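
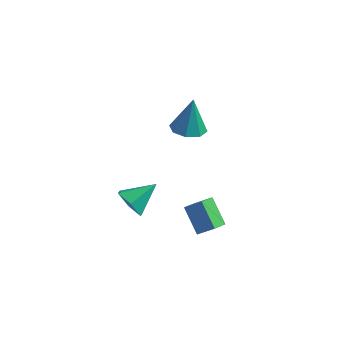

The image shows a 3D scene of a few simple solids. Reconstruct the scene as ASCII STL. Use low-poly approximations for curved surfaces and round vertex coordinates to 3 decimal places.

solid 
facet normal -0.744 -0.031 -0.668
outer loop
vertex 0.698 -0.009 -2.397
vertex 1.03 0.818 -2.805
vertex 1.718 -0.957 -3.49
endloop
endfacet
facet normal -0.339 -0.844 0.416
outer loop
vertex 2.67 -0.918 -2.635
vertex 0.698 -0.009 -2.397
vertex 1.718 -0.957 -3.49
endloop
endfacet
facet normal -0.744 -0.031 -0.668
outer loop
vertex 1.718 -0.957 -3.49
vertex 1.03 0.818 -2.805
vertex 2.05 -0.13 -3.898
endloop
endfacet
facet normal 0.576 -0.536 -0.617
outer loop
vertex 2.05 -0.13 -3.898
vertex 2.67 -0.918 -2.635
vertex 1.718 -0.957 -3.49
endloop
endfacet
facet normal -0.576 0.536 0.617
outer loop
vertex 0.698 -0.009 -2.397
vertex 1.982 0.857 -1.95
vertex 1.03 0.818 -2.805
endloop
endfacet
facet normal -0.339 -0.844 0.416
outer loop
vertex 1.65 0.03 -1.542
vertex 0.698 -0.009 -2.397
vertex 2.67 -0.918 -2.635
endloop
endfacet
facet normal -0.576 0.536 0.617
outer loop
vertex 1.65 0.03 -1.542
vertex 1.982 0.857 -1.95
vertex 0.698 -0.009 -2.397
endloop
endfacet
facet normal 0.339 0.844 -0.416
outer loop
vertex 1.03 0.818 -2.805
vertex 1.982 0.857 -1.95
vertex 2.05 -0.13 -3.898
endloop
endfacet
facet normal 0.576 -0.536 -0.617
outer loop
vertex 3.002 -0.091 -3.043
vertex 2.67 -0.918 -2.635
vertex 2.05 -0.13 -3.898
endloop
endfacet
facet normal 0.339 0.844 -0.416
outer loop
vertex 2.05 -0.13 -3.898
vertex 1.982 0.857 -1.95
vertex 3.002 -0.091 -3.043
endloop
endfacet
facet normal 0.744 0.031 0.668
outer loop
vertex 3.002 -0.091 -3.043
vertex 1.65 0.03 -1.542
vertex 2.67 -0.918 -2.635
endloop
endfacet
facet normal 0.744 0.031 0.668
outer loop
vertex 1.982 0.857 -1.95
vertex 1.65 0.03 -1.542
vertex 3.002 -0.091 -3.043
endloop
endfacet
facet normal -0.042 -0.278 -0.960
outer loop
vertex 1.362 1.839 2.816
vertex 0.367 1.691 2.902
vertex 0.954 2.473 2.65
endloop
endfacet
facet normal 0.791 0.568 0.228
outer loop
vertex 1.362 1.839 2.816
vertex 0.954 2.473 2.65
vertex 0.453 2.269 4.898
endloop
endfacet
facet normal -0.041 -0.278 -0.960
outer loop
vertex 0.954 2.473 2.65
vertex 0.367 1.691 2.902
vertex 0.202 2.65 2.631
endloop
endfacet
facet normal 0.224 0.965 0.137
outer loop
vertex 0.954 2.473 2.65
vertex 0.202 2.65 2.631
vertex 0.453 2.269 4.898
endloop
endfacet
facet normal -0.041 -0.278 -0.960
outer loop
vertex 0.202 2.65 2.631
vertex 0.367 1.691 2.902
vertex -0.454 2.265 2.771
endloop
endfacet
facet normal -0.465 0.863 0.197
outer loop
vertex 0.202 2.65 2.631
vertex -0.454 2.265 2.771
vertex 0.453 2.269 4.898
endloop
endfacet
facet normal -0.042 -0.279 -0.959
outer loop
vertex -0.454 2.265 2.771
vertex 0.367 1.691 2.902
vertex -0.629 1.544 2.988
endloop
endfacet
facet normal -0.871 0.323 0.371
outer loop
vertex -0.454 2.265 2.771
vertex -0.629 1.544 2.988
vertex 0.453 2.269 4.898
endloop
endfacet
facet normal -0.042 -0.278 -0.960
outer loop
vertex -0.629 1.544 2.988
vertex 0.367 1.691 2.902
vertex -0.22 0.909 3.154
endloop
endfacet
facet normal -0.756 -0.341 0.558
outer loop
vertex -0.629 1.544 2.988
vertex -0.22 0.909 3.154
vertex 0.453 2.269 4.898
endloop
endfacet
facet normal -0.042 -0.278 -0.960
outer loop
vertex -0.22 0.909 3.154
vertex 0.367 1.691 2.902
vertex 0.532 0.732 3.172
endloop
endfacet
facet normal -0.189 -0.738 0.648
outer loop
vertex -0.22 0.909 3.154
vertex 0.532 0.732 3.172
vertex 0.453 2.269 4.898
endloop
endfacet
facet normal -0.042 -0.277 -0.960
outer loop
vertex 0.532 0.732 3.172
vertex 0.367 1.691 2.902
vertex 1.188 1.117 3.032
endloop
endfacet
facet normal 0.499 -0.636 0.589
outer loop
vertex 0.532 0.732 3.172
vertex 1.188 1.117 3.032
vertex 0.453 2.269 4.898
endloop
endfacet
facet normal -0.042 -0.277 -0.960
outer loop
vertex 1.188 1.117 3.032
vertex 0.367 1.691 2.902
vertex 1.362 1.839 2.816
endloop
endfacet
facet normal 0.905 -0.094 0.415
outer loop
vertex 1.188 1.117 3.032
vertex 1.362 1.839 2.816
vertex 0.453 2.269 4.898
endloop
endfacet
facet normal -0.595 -0.607 -0.527
outer loop
vertex -1.44 -0.618 -3.051
vertex -2.068 -0.737 -2.205
vertex -2.253 0.045 -2.896
endloop
endfacet
facet normal 0.481 0.710 -0.513
outer loop
vertex -1.44 -0.618 -3.051
vertex -2.253 0.045 -2.896
vertex -0.972 0.377 -1.235
endloop
endfacet
facet normal -0.596 -0.606 -0.527
outer loop
vertex -2.253 0.045 -2.896
vertex -2.068 -0.737 -2.205
vertex -2.88 -0.074 -2.05
endloop
endfacet
facet normal -0.220 0.975 -0.026
outer loop
vertex -2.253 0.045 -2.896
vertex -2.88 -0.074 -2.05
vertex -0.972 0.377 -1.235
endloop
endfacet
facet normal -0.595 -0.606 -0.528
outer loop
vertex -2.88 -0.074 -2.05
vertex -2.068 -0.737 -2.205
vertex -2.696 -0.857 -1.359
endloop
endfacet
facet normal -0.436 0.536 0.723
outer loop
vertex -2.88 -0.074 -2.05
vertex -2.696 -0.857 -1.359
vertex -0.972 0.377 -1.235
endloop
endfacet
facet normal -0.595 -0.606 -0.528
outer loop
vertex -2.696 -0.857 -1.359
vertex -2.068 -0.737 -2.205
vertex -1.883 -1.52 -1.515
endloop
endfacet
facet normal 0.051 -0.170 0.984
outer loop
vertex -2.696 -0.857 -1.359
vertex -1.883 -1.52 -1.515
vertex -0.972 0.377 -1.235
endloop
endfacet
facet normal -0.596 -0.605 -0.527
outer loop
vertex -1.883 -1.52 -1.515
vertex -2.068 -0.737 -2.205
vertex -1.256 -1.401 -2.361
endloop
endfacet
facet normal 0.752 -0.434 0.496
outer loop
vertex -1.883 -1.52 -1.515
vertex -1.256 -1.401 -2.361
vertex -0.972 0.377 -1.235
endloop
endfacet
facet normal -0.596 -0.605 -0.528
outer loop
vertex -1.256 -1.401 -2.361
vertex -2.068 -0.737 -2.205
vertex -1.44 -0.618 -3.051
endloop
endfacet
facet normal 0.968 0.005 -0.252
outer loop
vertex -1.256 -1.401 -2.361
vertex -1.44 -0.618 -3.051
vertex -0.972 0.377 -1.235
endloop
endfacet

endsolid


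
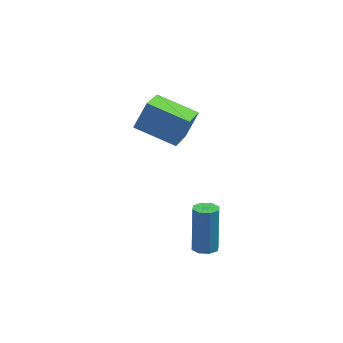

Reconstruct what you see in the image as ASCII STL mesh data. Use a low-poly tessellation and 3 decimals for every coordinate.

solid 
facet normal -0.005 -0.396 -0.918
outer loop
vertex 3.041 -3.253 -0.172
vertex 2.545 -3.398 -0.107
vertex 2.784 -2.974 -0.291
endloop
endfacet
facet normal 0.763 0.592 -0.259
outer loop
vertex 3.041 -3.253 -0.172
vertex 2.784 -2.974 -0.291
vertex 3.05 -2.498 1.582
endloop
endfacet
facet normal 0.764 0.591 -0.259
outer loop
vertex 3.05 -2.498 1.582
vertex 2.784 -2.974 -0.291
vertex 2.793 -2.218 1.463
endloop
endfacet
facet normal 0.006 0.395 0.918
outer loop
vertex 3.05 -2.498 1.582
vertex 2.793 -2.218 1.463
vertex 2.555 -2.642 1.647
endloop
endfacet
facet normal -0.005 -0.396 -0.918
outer loop
vertex 2.784 -2.974 -0.291
vertex 2.545 -3.398 -0.107
vertex 2.387 -2.943 -0.302
endloop
endfacet
facet normal 0.082 0.915 -0.395
outer loop
vertex 2.784 -2.974 -0.291
vertex 2.387 -2.943 -0.302
vertex 2.793 -2.218 1.463
endloop
endfacet
facet normal 0.082 0.915 -0.395
outer loop
vertex 2.793 -2.218 1.463
vertex 2.387 -2.943 -0.302
vertex 2.396 -2.187 1.452
endloop
endfacet
facet normal 0.005 0.396 0.918
outer loop
vertex 2.793 -2.218 1.463
vertex 2.396 -2.187 1.452
vertex 2.555 -2.642 1.647
endloop
endfacet
facet normal -0.005 -0.396 -0.918
outer loop
vertex 2.387 -2.943 -0.302
vertex 2.545 -3.398 -0.107
vertex 2.083 -3.178 -0.199
endloop
endfacet
facet normal -0.645 0.703 -0.300
outer loop
vertex 2.387 -2.943 -0.302
vertex 2.083 -3.178 -0.199
vertex 2.396 -2.187 1.452
endloop
endfacet
facet normal -0.646 0.702 -0.299
outer loop
vertex 2.396 -2.187 1.452
vertex 2.083 -3.178 -0.199
vertex 2.092 -2.423 1.555
endloop
endfacet
facet normal 0.004 0.395 0.919
outer loop
vertex 2.396 -2.187 1.452
vertex 2.092 -2.423 1.555
vertex 2.555 -2.642 1.647
endloop
endfacet
facet normal -0.006 -0.396 -0.918
outer loop
vertex 2.083 -3.178 -0.199
vertex 2.545 -3.398 -0.107
vertex 2.05 -3.542 -0.042
endloop
endfacet
facet normal -0.997 0.078 -0.028
outer loop
vertex 2.083 -3.178 -0.199
vertex 2.05 -3.542 -0.042
vertex 2.092 -2.423 1.555
endloop
endfacet
facet normal -0.997 0.078 -0.028
outer loop
vertex 2.092 -2.423 1.555
vertex 2.05 -3.542 -0.042
vertex 2.059 -2.787 1.712
endloop
endfacet
facet normal 0.005 0.396 0.918
outer loop
vertex 2.092 -2.423 1.555
vertex 2.059 -2.787 1.712
vertex 2.555 -2.642 1.647
endloop
endfacet
facet normal -0.006 -0.395 -0.918
outer loop
vertex 2.05 -3.542 -0.042
vertex 2.545 -3.398 -0.107
vertex 2.307 -3.822 0.077
endloop
endfacet
facet normal -0.764 -0.591 0.258
outer loop
vertex 2.05 -3.542 -0.042
vertex 2.307 -3.822 0.077
vertex 2.059 -2.787 1.712
endloop
endfacet
facet normal -0.763 -0.592 0.259
outer loop
vertex 2.059 -2.787 1.712
vertex 2.307 -3.822 0.077
vertex 2.316 -3.066 1.831
endloop
endfacet
facet normal 0.005 0.396 0.918
outer loop
vertex 2.059 -2.787 1.712
vertex 2.316 -3.066 1.831
vertex 2.555 -2.642 1.647
endloop
endfacet
facet normal -0.005 -0.396 -0.918
outer loop
vertex 2.307 -3.822 0.077
vertex 2.545 -3.398 -0.107
vertex 2.704 -3.853 0.088
endloop
endfacet
facet normal -0.082 -0.915 0.395
outer loop
vertex 2.307 -3.822 0.077
vertex 2.704 -3.853 0.088
vertex 2.316 -3.066 1.831
endloop
endfacet
facet normal -0.082 -0.915 0.395
outer loop
vertex 2.316 -3.066 1.831
vertex 2.704 -3.853 0.088
vertex 2.713 -3.097 1.842
endloop
endfacet
facet normal 0.005 0.396 0.918
outer loop
vertex 2.316 -3.066 1.831
vertex 2.713 -3.097 1.842
vertex 2.555 -2.642 1.647
endloop
endfacet
facet normal -0.004 -0.395 -0.919
outer loop
vertex 2.704 -3.853 0.088
vertex 2.545 -3.398 -0.107
vertex 3.008 -3.617 -0.015
endloop
endfacet
facet normal 0.646 -0.702 0.299
outer loop
vertex 2.704 -3.853 0.088
vertex 3.008 -3.617 -0.015
vertex 2.713 -3.097 1.842
endloop
endfacet
facet normal 0.645 -0.703 0.299
outer loop
vertex 2.713 -3.097 1.842
vertex 3.008 -3.617 -0.015
vertex 3.017 -2.862 1.739
endloop
endfacet
facet normal 0.005 0.396 0.918
outer loop
vertex 2.713 -3.097 1.842
vertex 3.017 -2.862 1.739
vertex 2.555 -2.642 1.647
endloop
endfacet
facet normal -0.005 -0.396 -0.918
outer loop
vertex 3.008 -3.617 -0.015
vertex 2.545 -3.398 -0.107
vertex 3.041 -3.253 -0.172
endloop
endfacet
facet normal 0.997 -0.078 0.028
outer loop
vertex 3.008 -3.617 -0.015
vertex 3.041 -3.253 -0.172
vertex 3.017 -2.862 1.739
endloop
endfacet
facet normal 0.997 -0.078 0.028
outer loop
vertex 3.017 -2.862 1.739
vertex 3.041 -3.253 -0.172
vertex 3.05 -2.498 1.582
endloop
endfacet
facet normal 0.006 0.396 0.918
outer loop
vertex 3.017 -2.862 1.739
vertex 3.05 -2.498 1.582
vertex 2.555 -2.642 1.647
endloop
endfacet
facet normal -0.409 -0.451 -0.794
outer loop
vertex 1.412 -0.329 3.054
vertex -0.21 0.33 3.515
vertex 1.751 1.261 1.977
endloop
endfacet
facet normal 0.896 -0.364 -0.255
outer loop
vertex 2.25 1.81 2.945
vertex 1.412 -0.329 3.054
vertex 1.751 1.261 1.977
endloop
endfacet
facet normal -0.409 -0.450 -0.794
outer loop
vertex 1.751 1.261 1.977
vertex -0.21 0.33 3.515
vertex 0.13 1.92 2.438
endloop
endfacet
facet normal 0.174 0.815 -0.552
outer loop
vertex 0.13 1.92 2.438
vertex 2.25 1.81 2.945
vertex 1.751 1.261 1.977
endloop
endfacet
facet normal -0.174 -0.815 0.552
outer loop
vertex 1.412 -0.329 3.054
vertex 0.289 0.879 4.483
vertex -0.21 0.33 3.515
endloop
endfacet
facet normal 0.896 -0.364 -0.255
outer loop
vertex 1.91 0.22 4.022
vertex 1.412 -0.329 3.054
vertex 2.25 1.81 2.945
endloop
endfacet
facet normal -0.174 -0.815 0.552
outer loop
vertex 1.91 0.22 4.022
vertex 0.289 0.879 4.483
vertex 1.412 -0.329 3.054
endloop
endfacet
facet normal -0.896 0.364 0.255
outer loop
vertex -0.21 0.33 3.515
vertex 0.289 0.879 4.483
vertex 0.13 1.92 2.438
endloop
endfacet
facet normal 0.174 0.815 -0.552
outer loop
vertex 0.628 2.469 3.406
vertex 2.25 1.81 2.945
vertex 0.13 1.92 2.438
endloop
endfacet
facet normal -0.896 0.364 0.255
outer loop
vertex 0.13 1.92 2.438
vertex 0.289 0.879 4.483
vertex 0.628 2.469 3.406
endloop
endfacet
facet normal 0.409 0.450 0.794
outer loop
vertex 0.628 2.469 3.406
vertex 1.91 0.22 4.022
vertex 2.25 1.81 2.945
endloop
endfacet
facet normal 0.409 0.450 0.794
outer loop
vertex 0.289 0.879 4.483
vertex 1.91 0.22 4.022
vertex 0.628 2.469 3.406
endloop
endfacet

endsolid


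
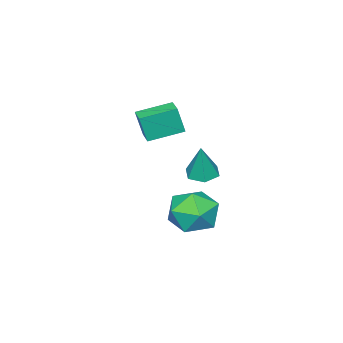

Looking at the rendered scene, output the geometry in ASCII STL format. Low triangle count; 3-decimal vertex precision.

solid 
facet normal -0.221 -0.115 -0.969
outer loop
vertex 1.451 0.983 -0.976
vertex 0.974 0.499 -0.81
vertex 0.79 1.173 -0.848
endloop
endfacet
facet normal 0.305 0.934 0.188
outer loop
vertex 1.451 0.983 -0.976
vertex 0.79 1.173 -0.848
vertex 1.326 0.681 0.73
endloop
endfacet
facet normal -0.222 -0.115 -0.968
outer loop
vertex 0.79 1.173 -0.848
vertex 0.974 0.499 -0.81
vertex 0.313 0.688 -0.681
endloop
endfacet
facet normal -0.573 0.707 0.415
outer loop
vertex 0.79 1.173 -0.848
vertex 0.313 0.688 -0.681
vertex 1.326 0.681 0.73
endloop
endfacet
facet normal -0.222 -0.114 -0.969
outer loop
vertex 0.313 0.688 -0.681
vertex 0.974 0.499 -0.81
vertex 0.497 0.014 -0.644
endloop
endfacet
facet normal -0.799 -0.187 0.572
outer loop
vertex 0.313 0.688 -0.681
vertex 0.497 0.014 -0.644
vertex 1.326 0.681 0.73
endloop
endfacet
facet normal -0.220 -0.115 -0.969
outer loop
vertex 0.497 0.014 -0.644
vertex 0.974 0.499 -0.81
vertex 1.159 -0.176 -0.772
endloop
endfacet
facet normal -0.147 -0.852 0.502
outer loop
vertex 0.497 0.014 -0.644
vertex 1.159 -0.176 -0.772
vertex 1.326 0.681 0.73
endloop
endfacet
facet normal -0.220 -0.115 -0.969
outer loop
vertex 1.159 -0.176 -0.772
vertex 0.974 0.499 -0.81
vertex 1.636 0.309 -0.938
endloop
endfacet
facet normal 0.731 -0.625 0.275
outer loop
vertex 1.159 -0.176 -0.772
vertex 1.636 0.309 -0.938
vertex 1.326 0.681 0.73
endloop
endfacet
facet normal -0.220 -0.115 -0.969
outer loop
vertex 1.636 0.309 -0.938
vertex 0.974 0.499 -0.81
vertex 1.451 0.983 -0.976
endloop
endfacet
facet normal 0.956 0.269 0.118
outer loop
vertex 1.636 0.309 -0.938
vertex 1.451 0.983 -0.976
vertex 1.326 0.681 0.73
endloop
endfacet
facet normal -0.619 -0.784 -0.047
outer loop
vertex 0.701 -3.122 1.263
vertex -0.507 -2.191 1.637
vertex 0.495 -2.883 0.002
endloop
endfacet
facet normal 0.769 -0.593 -0.238
outer loop
vertex 1.027 -2.209 0.043
vertex 0.701 -3.122 1.263
vertex 0.495 -2.883 0.002
endloop
endfacet
facet normal -0.618 -0.784 -0.047
outer loop
vertex 0.495 -2.883 0.002
vertex -0.507 -2.191 1.637
vertex -0.713 -1.953 0.376
endloop
endfacet
facet normal -0.159 0.184 -0.970
outer loop
vertex -0.713 -1.953 0.376
vertex 1.027 -2.209 0.043
vertex 0.495 -2.883 0.002
endloop
endfacet
facet normal 0.158 -0.184 0.970
outer loop
vertex 0.701 -3.122 1.263
vertex 0.025 -1.517 1.678
vertex -0.507 -2.191 1.637
endloop
endfacet
facet normal 0.770 -0.592 -0.238
outer loop
vertex 1.233 -2.447 1.304
vertex 0.701 -3.122 1.263
vertex 1.027 -2.209 0.043
endloop
endfacet
facet normal 0.159 -0.184 0.970
outer loop
vertex 1.233 -2.447 1.304
vertex 0.025 -1.517 1.678
vertex 0.701 -3.122 1.263
endloop
endfacet
facet normal -0.769 0.593 0.238
outer loop
vertex -0.507 -2.191 1.637
vertex 0.025 -1.517 1.678
vertex -0.713 -1.953 0.376
endloop
endfacet
facet normal -0.159 0.184 -0.970
outer loop
vertex -0.181 -1.278 0.417
vertex 1.027 -2.209 0.043
vertex -0.713 -1.953 0.376
endloop
endfacet
facet normal -0.770 0.592 0.238
outer loop
vertex -0.713 -1.953 0.376
vertex 0.025 -1.517 1.678
vertex -0.181 -1.278 0.417
endloop
endfacet
facet normal 0.619 0.784 0.047
outer loop
vertex -0.181 -1.278 0.417
vertex 1.233 -2.447 1.304
vertex 1.027 -2.209 0.043
endloop
endfacet
facet normal 0.619 0.784 0.048
outer loop
vertex 0.025 -1.517 1.678
vertex 1.233 -2.447 1.304
vertex -0.181 -1.278 0.417
endloop
endfacet
facet normal -0.949 -0.315 -0.035
outer loop
vertex 2.909 2.6 -1.384
vertex 3.259 1.542 -1.357
vertex 3.045 2.082 -0.406
endloop
endfacet
facet normal -0.902 0.317 0.293
outer loop
vertex 2.909 2.6 -1.384
vertex 3.045 2.082 -0.406
vertex 3.377 3.139 -0.528
endloop
endfacet
facet normal -0.604 0.780 -0.161
outer loop
vertex 2.909 2.6 -1.384
vertex 3.377 3.139 -0.528
vertex 3.796 3.252 -1.555
endloop
endfacet
facet normal -0.468 0.434 -0.770
outer loop
vertex 2.909 2.6 -1.384
vertex 3.796 3.252 -1.555
vertex 3.723 2.265 -2.067
endloop
endfacet
facet normal -0.680 -0.243 -0.692
outer loop
vertex 2.909 2.6 -1.384
vertex 3.723 2.265 -2.067
vertex 3.259 1.542 -1.357
endloop
endfacet
facet normal -0.463 0.244 0.852
outer loop
vertex 3.377 3.139 -0.528
vertex 3.045 2.082 -0.406
vertex 4.017 2.415 0.027
endloop
endfacet
facet normal -0.538 -0.779 0.321
outer loop
vertex 3.045 2.082 -0.406
vertex 3.259 1.542 -1.357
vertex 3.944 1.428 -0.485
endloop
endfacet
facet normal -0.105 -0.662 -0.742
outer loop
vertex 3.259 1.542 -1.357
vertex 3.723 2.265 -2.067
vertex 4.363 1.541 -1.512
endloop
endfacet
facet normal 0.239 0.433 -0.869
outer loop
vertex 3.723 2.265 -2.067
vertex 3.796 3.252 -1.555
vertex 4.695 2.598 -1.634
endloop
endfacet
facet normal 0.017 0.993 0.116
outer loop
vertex 3.796 3.252 -1.555
vertex 3.377 3.139 -0.528
vertex 4.481 3.138 -0.683
endloop
endfacet
facet normal 0.468 -0.434 0.770
outer loop
vertex 4.831 2.08 -0.656
vertex 4.017 2.415 0.027
vertex 3.944 1.428 -0.485
endloop
endfacet
facet normal 0.604 -0.780 0.161
outer loop
vertex 4.831 2.08 -0.656
vertex 3.944 1.428 -0.485
vertex 4.363 1.541 -1.512
endloop
endfacet
facet normal 0.902 -0.317 -0.293
outer loop
vertex 4.831 2.08 -0.656
vertex 4.363 1.541 -1.512
vertex 4.695 2.598 -1.634
endloop
endfacet
facet normal 0.949 0.315 0.035
outer loop
vertex 4.831 2.08 -0.656
vertex 4.695 2.598 -1.634
vertex 4.481 3.138 -0.683
endloop
endfacet
facet normal 0.680 0.243 0.692
outer loop
vertex 4.831 2.08 -0.656
vertex 4.481 3.138 -0.683
vertex 4.017 2.415 0.027
endloop
endfacet
facet normal -0.239 -0.433 0.869
outer loop
vertex 3.944 1.428 -0.485
vertex 4.017 2.415 0.027
vertex 3.045 2.082 -0.406
endloop
endfacet
facet normal -0.017 -0.993 -0.116
outer loop
vertex 4.363 1.541 -1.512
vertex 3.944 1.428 -0.485
vertex 3.259 1.542 -1.357
endloop
endfacet
facet normal 0.463 -0.244 -0.852
outer loop
vertex 4.695 2.598 -1.634
vertex 4.363 1.541 -1.512
vertex 3.723 2.265 -2.067
endloop
endfacet
facet normal 0.538 0.779 -0.321
outer loop
vertex 4.481 3.138 -0.683
vertex 4.695 2.598 -1.634
vertex 3.796 3.252 -1.555
endloop
endfacet
facet normal 0.105 0.662 0.742
outer loop
vertex 4.017 2.415 0.027
vertex 4.481 3.138 -0.683
vertex 3.377 3.139 -0.528
endloop
endfacet

endsolid


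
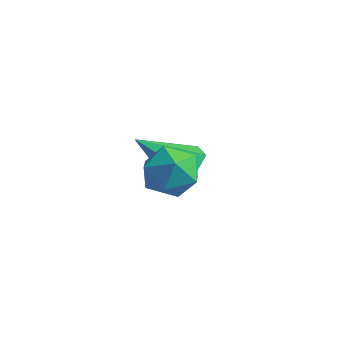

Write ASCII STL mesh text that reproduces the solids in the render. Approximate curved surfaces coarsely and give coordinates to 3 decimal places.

solid 
facet normal 0.541 0.526 -0.656
outer loop
vertex 1.769 -1.096 1.287
vertex 1.01 -0.585 1.071
vertex 1.581 -0.308 1.764
endloop
endfacet
facet normal 0.562 -0.326 0.760
outer loop
vertex 1.769 -1.096 1.287
vertex 1.581 -0.308 1.764
vertex -0.11 -1.675 2.429
endloop
endfacet
facet normal 0.541 0.526 -0.656
outer loop
vertex 1.581 -0.308 1.764
vertex 1.01 -0.585 1.071
vertex 0.822 0.203 1.548
endloop
endfacet
facet normal 0.021 0.416 0.909
outer loop
vertex 1.581 -0.308 1.764
vertex 0.822 0.203 1.548
vertex -0.11 -1.675 2.429
endloop
endfacet
facet normal 0.540 0.526 -0.656
outer loop
vertex 0.822 0.203 1.548
vertex 1.01 -0.585 1.071
vertex 0.251 -0.075 0.855
endloop
endfacet
facet normal -0.740 0.549 0.389
outer loop
vertex 0.822 0.203 1.548
vertex 0.251 -0.075 0.855
vertex -0.11 -1.675 2.429
endloop
endfacet
facet normal 0.541 0.527 -0.656
outer loop
vertex 0.251 -0.075 0.855
vertex 1.01 -0.585 1.071
vertex 0.439 -0.862 0.378
endloop
endfacet
facet normal -0.958 -0.059 -0.280
outer loop
vertex 0.251 -0.075 0.855
vertex 0.439 -0.862 0.378
vertex -0.11 -1.675 2.429
endloop
endfacet
facet normal 0.541 0.526 -0.656
outer loop
vertex 0.439 -0.862 0.378
vertex 1.01 -0.585 1.071
vertex 1.198 -1.373 0.594
endloop
endfacet
facet normal -0.417 -0.801 -0.429
outer loop
vertex 0.439 -0.862 0.378
vertex 1.198 -1.373 0.594
vertex -0.11 -1.675 2.429
endloop
endfacet
facet normal 0.541 0.526 -0.656
outer loop
vertex 1.198 -1.373 0.594
vertex 1.01 -0.585 1.071
vertex 1.769 -1.096 1.287
endloop
endfacet
facet normal 0.343 -0.935 0.091
outer loop
vertex 1.198 -1.373 0.594
vertex 1.769 -1.096 1.287
vertex -0.11 -1.675 2.429
endloop
endfacet
facet normal 0.141 0.983 0.120
outer loop
vertex 3.684 -3.197 3.369
vertex 2.881 -3.147 3.906
vertex 3.734 -3.321 4.327
endloop
endfacet
facet normal 0.764 0.644 0.043
outer loop
vertex 3.684 -3.197 3.369
vertex 3.734 -3.321 4.327
vertex 4.248 -3.891 3.738
endloop
endfacet
facet normal 0.754 0.302 -0.583
outer loop
vertex 3.684 -3.197 3.369
vertex 4.248 -3.891 3.738
vertex 3.712 -4.069 2.953
endloop
endfacet
facet normal 0.124 0.430 -0.894
outer loop
vertex 3.684 -3.197 3.369
vertex 3.712 -4.069 2.953
vertex 2.867 -3.609 3.057
endloop
endfacet
facet normal -0.254 0.851 -0.459
outer loop
vertex 3.684 -3.197 3.369
vertex 2.867 -3.609 3.057
vertex 2.881 -3.147 3.906
endloop
endfacet
facet normal 0.814 0.154 0.561
outer loop
vertex 4.248 -3.891 3.738
vertex 3.734 -3.321 4.327
vertex 3.793 -4.271 4.503
endloop
endfacet
facet normal -0.194 0.703 0.684
outer loop
vertex 3.734 -3.321 4.327
vertex 2.881 -3.147 3.906
vertex 2.948 -3.811 4.607
endloop
endfacet
facet normal -0.834 0.490 -0.253
outer loop
vertex 2.881 -3.147 3.906
vertex 2.867 -3.609 3.057
vertex 2.412 -3.989 3.822
endloop
endfacet
facet normal -0.222 -0.191 -0.956
outer loop
vertex 2.867 -3.609 3.057
vertex 3.712 -4.069 2.953
vertex 2.926 -4.559 3.233
endloop
endfacet
facet normal 0.797 -0.399 -0.454
outer loop
vertex 3.712 -4.069 2.953
vertex 4.248 -3.891 3.738
vertex 3.779 -4.733 3.654
endloop
endfacet
facet normal -0.124 -0.430 0.894
outer loop
vertex 2.976 -4.683 4.191
vertex 3.793 -4.271 4.503
vertex 2.948 -3.811 4.607
endloop
endfacet
facet normal -0.754 -0.302 0.583
outer loop
vertex 2.976 -4.683 4.191
vertex 2.948 -3.811 4.607
vertex 2.412 -3.989 3.822
endloop
endfacet
facet normal -0.764 -0.644 -0.043
outer loop
vertex 2.976 -4.683 4.191
vertex 2.412 -3.989 3.822
vertex 2.926 -4.559 3.233
endloop
endfacet
facet normal -0.141 -0.983 -0.120
outer loop
vertex 2.976 -4.683 4.191
vertex 2.926 -4.559 3.233
vertex 3.779 -4.733 3.654
endloop
endfacet
facet normal 0.254 -0.851 0.459
outer loop
vertex 2.976 -4.683 4.191
vertex 3.779 -4.733 3.654
vertex 3.793 -4.271 4.503
endloop
endfacet
facet normal 0.222 0.191 0.956
outer loop
vertex 2.948 -3.811 4.607
vertex 3.793 -4.271 4.503
vertex 3.734 -3.321 4.327
endloop
endfacet
facet normal -0.797 0.399 0.454
outer loop
vertex 2.412 -3.989 3.822
vertex 2.948 -3.811 4.607
vertex 2.881 -3.147 3.906
endloop
endfacet
facet normal -0.814 -0.154 -0.561
outer loop
vertex 2.926 -4.559 3.233
vertex 2.412 -3.989 3.822
vertex 2.867 -3.609 3.057
endloop
endfacet
facet normal 0.194 -0.703 -0.684
outer loop
vertex 3.779 -4.733 3.654
vertex 2.926 -4.559 3.233
vertex 3.712 -4.069 2.953
endloop
endfacet
facet normal 0.834 -0.490 0.253
outer loop
vertex 3.793 -4.271 4.503
vertex 3.779 -4.733 3.654
vertex 4.248 -3.891 3.738
endloop
endfacet

endsolid


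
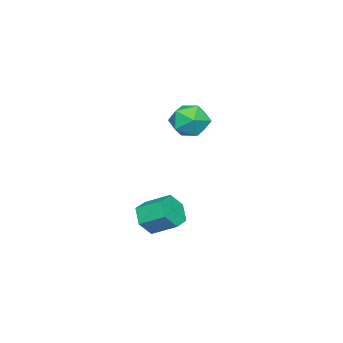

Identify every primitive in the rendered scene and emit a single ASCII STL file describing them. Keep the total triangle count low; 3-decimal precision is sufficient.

solid 
facet normal 0.086 -0.865 -0.494
outer loop
vertex 3.303 -2.416 -0.685
vertex 2.797 -2.015 -1.475
vertex 3.813 -1.94 -1.429
endloop
endfacet
facet normal 0.862 -0.184 0.473
outer loop
vertex 3.303 -2.416 -0.685
vertex 3.813 -1.94 -1.429
vertex 3.169 -1.066 0.085
endloop
endfacet
facet normal 0.862 -0.184 0.473
outer loop
vertex 3.169 -1.066 0.085
vertex 3.813 -1.94 -1.429
vertex 3.679 -0.59 -0.659
endloop
endfacet
facet normal -0.086 0.865 0.494
outer loop
vertex 3.169 -1.066 0.085
vertex 3.679 -0.59 -0.659
vertex 2.663 -0.665 -0.705
endloop
endfacet
facet normal 0.086 -0.866 -0.493
outer loop
vertex 3.813 -1.94 -1.429
vertex 2.797 -2.015 -1.475
vertex 3.308 -1.54 -2.219
endloop
endfacet
facet normal 0.864 0.311 -0.395
outer loop
vertex 3.813 -1.94 -1.429
vertex 3.308 -1.54 -2.219
vertex 3.679 -0.59 -0.659
endloop
endfacet
facet normal 0.864 0.311 -0.395
outer loop
vertex 3.679 -0.59 -0.659
vertex 3.308 -1.54 -2.219
vertex 3.174 -0.19 -1.449
endloop
endfacet
facet normal -0.086 0.866 0.493
outer loop
vertex 3.679 -0.59 -0.659
vertex 3.174 -0.19 -1.449
vertex 2.663 -0.665 -0.705
endloop
endfacet
facet normal 0.085 -0.865 -0.494
outer loop
vertex 3.308 -1.54 -2.219
vertex 2.797 -2.015 -1.475
vertex 2.291 -1.614 -2.265
endloop
endfacet
facet normal 0.003 0.496 -0.868
outer loop
vertex 3.308 -1.54 -2.219
vertex 2.291 -1.614 -2.265
vertex 3.174 -0.19 -1.449
endloop
endfacet
facet normal 0.003 0.496 -0.868
outer loop
vertex 3.174 -0.19 -1.449
vertex 2.291 -1.614 -2.265
vertex 2.157 -0.264 -1.495
endloop
endfacet
facet normal -0.085 0.865 0.494
outer loop
vertex 3.174 -0.19 -1.449
vertex 2.157 -0.264 -1.495
vertex 2.663 -0.665 -0.705
endloop
endfacet
facet normal 0.086 -0.865 -0.494
outer loop
vertex 2.291 -1.614 -2.265
vertex 2.797 -2.015 -1.475
vertex 1.781 -2.09 -1.521
endloop
endfacet
facet normal -0.862 0.184 -0.473
outer loop
vertex 2.291 -1.614 -2.265
vertex 1.781 -2.09 -1.521
vertex 2.157 -0.264 -1.495
endloop
endfacet
facet normal -0.862 0.184 -0.473
outer loop
vertex 2.157 -0.264 -1.495
vertex 1.781 -2.09 -1.521
vertex 1.647 -0.74 -0.751
endloop
endfacet
facet normal -0.086 0.865 0.494
outer loop
vertex 2.157 -0.264 -1.495
vertex 1.647 -0.74 -0.751
vertex 2.663 -0.665 -0.705
endloop
endfacet
facet normal 0.086 -0.866 -0.493
outer loop
vertex 1.781 -2.09 -1.521
vertex 2.797 -2.015 -1.475
vertex 2.286 -2.49 -0.731
endloop
endfacet
facet normal -0.864 -0.311 0.395
outer loop
vertex 1.781 -2.09 -1.521
vertex 2.286 -2.49 -0.731
vertex 1.647 -0.74 -0.751
endloop
endfacet
facet normal -0.864 -0.311 0.395
outer loop
vertex 1.647 -0.74 -0.751
vertex 2.286 -2.49 -0.731
vertex 2.152 -1.14 0.039
endloop
endfacet
facet normal -0.086 0.866 0.493
outer loop
vertex 1.647 -0.74 -0.751
vertex 2.152 -1.14 0.039
vertex 2.663 -0.665 -0.705
endloop
endfacet
facet normal 0.085 -0.865 -0.494
outer loop
vertex 2.286 -2.49 -0.731
vertex 2.797 -2.015 -1.475
vertex 3.303 -2.416 -0.685
endloop
endfacet
facet normal -0.003 -0.496 0.868
outer loop
vertex 2.286 -2.49 -0.731
vertex 3.303 -2.416 -0.685
vertex 2.152 -1.14 0.039
endloop
endfacet
facet normal -0.003 -0.496 0.868
outer loop
vertex 2.152 -1.14 0.039
vertex 3.303 -2.416 -0.685
vertex 3.169 -1.066 0.085
endloop
endfacet
facet normal -0.085 0.865 0.494
outer loop
vertex 2.152 -1.14 0.039
vertex 3.169 -1.066 0.085
vertex 2.663 -0.665 -0.705
endloop
endfacet
facet normal -0.650 -0.029 0.759
outer loop
vertex -4.485 -2.858 2.874
vertex -3.921 -3.83 3.32
vertex -3.575 -2.722 3.658
endloop
endfacet
facet normal -0.554 0.640 0.532
outer loop
vertex -4.485 -2.858 2.874
vertex -3.575 -2.722 3.658
vertex -3.658 -1.994 2.696
endloop
endfacet
facet normal -0.729 0.665 -0.160
outer loop
vertex -4.485 -2.858 2.874
vertex -3.658 -1.994 2.696
vertex -4.055 -2.653 1.763
endloop
endfacet
facet normal -0.933 0.012 -0.359
outer loop
vertex -4.485 -2.858 2.874
vertex -4.055 -2.653 1.763
vertex -4.218 -3.788 2.149
endloop
endfacet
facet normal -0.884 -0.417 0.209
outer loop
vertex -4.485 -2.858 2.874
vertex -4.218 -3.788 2.149
vertex -3.921 -3.83 3.32
endloop
endfacet
facet normal 0.140 0.795 0.590
outer loop
vertex -3.658 -1.994 2.696
vertex -3.575 -2.722 3.658
vertex -2.582 -2.432 3.031
endloop
endfacet
facet normal -0.015 -0.288 0.958
outer loop
vertex -3.575 -2.722 3.658
vertex -3.921 -3.83 3.32
vertex -2.745 -3.567 3.417
endloop
endfacet
facet normal -0.394 -0.917 0.067
outer loop
vertex -3.921 -3.83 3.32
vertex -4.218 -3.788 2.149
vertex -3.142 -4.226 2.484
endloop
endfacet
facet normal -0.473 -0.222 -0.852
outer loop
vertex -4.218 -3.788 2.149
vertex -4.055 -2.653 1.763
vertex -3.225 -3.498 1.522
endloop
endfacet
facet normal -0.143 0.836 -0.530
outer loop
vertex -4.055 -2.653 1.763
vertex -3.658 -1.994 2.696
vertex -2.879 -2.39 1.86
endloop
endfacet
facet normal 0.933 -0.012 0.359
outer loop
vertex -2.315 -3.362 2.306
vertex -2.582 -2.432 3.031
vertex -2.745 -3.567 3.417
endloop
endfacet
facet normal 0.729 -0.665 0.160
outer loop
vertex -2.315 -3.362 2.306
vertex -2.745 -3.567 3.417
vertex -3.142 -4.226 2.484
endloop
endfacet
facet normal 0.554 -0.640 -0.532
outer loop
vertex -2.315 -3.362 2.306
vertex -3.142 -4.226 2.484
vertex -3.225 -3.498 1.522
endloop
endfacet
facet normal 0.650 0.029 -0.759
outer loop
vertex -2.315 -3.362 2.306
vertex -3.225 -3.498 1.522
vertex -2.879 -2.39 1.86
endloop
endfacet
facet normal 0.884 0.417 -0.209
outer loop
vertex -2.315 -3.362 2.306
vertex -2.879 -2.39 1.86
vertex -2.582 -2.432 3.031
endloop
endfacet
facet normal 0.473 0.222 0.852
outer loop
vertex -2.745 -3.567 3.417
vertex -2.582 -2.432 3.031
vertex -3.575 -2.722 3.658
endloop
endfacet
facet normal 0.143 -0.836 0.530
outer loop
vertex -3.142 -4.226 2.484
vertex -2.745 -3.567 3.417
vertex -3.921 -3.83 3.32
endloop
endfacet
facet normal -0.140 -0.795 -0.590
outer loop
vertex -3.225 -3.498 1.522
vertex -3.142 -4.226 2.484
vertex -4.218 -3.788 2.149
endloop
endfacet
facet normal 0.015 0.288 -0.958
outer loop
vertex -2.879 -2.39 1.86
vertex -3.225 -3.498 1.522
vertex -4.055 -2.653 1.763
endloop
endfacet
facet normal 0.394 0.917 -0.067
outer loop
vertex -2.582 -2.432 3.031
vertex -2.879 -2.39 1.86
vertex -3.658 -1.994 2.696
endloop
endfacet

endsolid


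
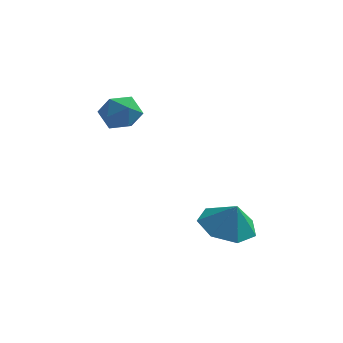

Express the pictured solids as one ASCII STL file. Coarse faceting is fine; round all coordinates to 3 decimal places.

solid 
facet normal -0.327 0.144 -0.934
outer loop
vertex 2.118 -0.674 -4.408
vertex 1.157 -0.564 -4.055
vertex 1.876 0.16 -4.195
endloop
endfacet
facet normal 0.897 0.154 0.415
outer loop
vertex 2.118 -0.674 -4.408
vertex 1.876 0.16 -4.195
vertex 1.503 -0.716 -3.065
endloop
endfacet
facet normal -0.326 0.144 -0.934
outer loop
vertex 1.876 0.16 -4.195
vertex 1.157 -0.564 -4.055
vertex 1.093 0.449 -3.877
endloop
endfacet
facet normal 0.481 0.609 0.631
outer loop
vertex 1.876 0.16 -4.195
vertex 1.093 0.449 -3.877
vertex 1.503 -0.716 -3.065
endloop
endfacet
facet normal -0.327 0.143 -0.934
outer loop
vertex 1.093 0.449 -3.877
vertex 1.157 -0.564 -4.055
vertex 0.357 -0.025 -3.692
endloop
endfacet
facet normal -0.134 0.534 0.835
outer loop
vertex 1.093 0.449 -3.877
vertex 0.357 -0.025 -3.692
vertex 1.503 -0.716 -3.065
endloop
endfacet
facet normal -0.327 0.144 -0.934
outer loop
vertex 0.357 -0.025 -3.692
vertex 1.157 -0.564 -4.055
vertex 0.224 -0.904 -3.781
endloop
endfacet
facet normal -0.487 -0.015 0.873
outer loop
vertex 0.357 -0.025 -3.692
vertex 0.224 -0.904 -3.781
vertex 1.503 -0.716 -3.065
endloop
endfacet
facet normal -0.327 0.144 -0.934
outer loop
vertex 0.224 -0.904 -3.781
vertex 1.157 -0.564 -4.055
vertex 0.793 -1.527 -4.076
endloop
endfacet
facet normal -0.310 -0.623 0.718
outer loop
vertex 0.224 -0.904 -3.781
vertex 0.793 -1.527 -4.076
vertex 1.503 -0.716 -3.065
endloop
endfacet
facet normal -0.327 0.144 -0.934
outer loop
vertex 0.793 -1.527 -4.076
vertex 1.157 -0.564 -4.055
vertex 1.636 -1.425 -4.355
endloop
endfacet
facet normal 0.262 -0.834 0.485
outer loop
vertex 0.793 -1.527 -4.076
vertex 1.636 -1.425 -4.355
vertex 1.503 -0.716 -3.065
endloop
endfacet
facet normal -0.327 0.144 -0.934
outer loop
vertex 1.636 -1.425 -4.355
vertex 1.157 -0.564 -4.055
vertex 2.118 -0.674 -4.408
endloop
endfacet
facet normal 0.799 -0.488 0.351
outer loop
vertex 1.636 -1.425 -4.355
vertex 2.118 -0.674 -4.408
vertex 1.503 -0.716 -3.065
endloop
endfacet
facet normal 0.201 -0.156 0.967
outer loop
vertex -2.242 0.73 0.874
vertex -2.875 0.263 0.93
vertex -2.174 -0.043 0.735
endloop
endfacet
facet normal 0.800 -0.037 0.598
outer loop
vertex -2.242 0.73 0.874
vertex -2.174 -0.043 0.735
vertex -1.803 0.475 0.271
endloop
endfacet
facet normal 0.745 0.602 0.288
outer loop
vertex -2.242 0.73 0.874
vertex -1.803 0.475 0.271
vertex -2.273 1.101 0.179
endloop
endfacet
facet normal 0.111 0.879 0.464
outer loop
vertex -2.242 0.73 0.874
vertex -2.273 1.101 0.179
vertex -2.936 0.97 0.586
endloop
endfacet
facet normal -0.225 0.411 0.884
outer loop
vertex -2.242 0.73 0.874
vertex -2.936 0.97 0.586
vertex -2.875 0.263 0.93
endloop
endfacet
facet normal 0.844 -0.530 0.083
outer loop
vertex -1.803 0.475 0.271
vertex -2.174 -0.043 0.735
vertex -2.164 -0.15 -0.046
endloop
endfacet
facet normal -0.126 -0.722 0.680
outer loop
vertex -2.174 -0.043 0.735
vertex -2.875 0.263 0.93
vertex -2.827 -0.281 0.361
endloop
endfacet
facet normal -0.816 0.195 0.545
outer loop
vertex -2.875 0.263 0.93
vertex -2.936 0.97 0.586
vertex -3.297 0.345 0.269
endloop
endfacet
facet normal -0.271 0.953 -0.134
outer loop
vertex -2.936 0.97 0.586
vertex -2.273 1.101 0.179
vertex -2.926 0.863 -0.195
endloop
endfacet
facet normal 0.755 0.505 -0.419
outer loop
vertex -2.273 1.101 0.179
vertex -1.803 0.475 0.271
vertex -2.225 0.557 -0.39
endloop
endfacet
facet normal -0.111 -0.879 -0.464
outer loop
vertex -2.858 0.09 -0.334
vertex -2.164 -0.15 -0.046
vertex -2.827 -0.281 0.361
endloop
endfacet
facet normal -0.745 -0.602 -0.288
outer loop
vertex -2.858 0.09 -0.334
vertex -2.827 -0.281 0.361
vertex -3.297 0.345 0.269
endloop
endfacet
facet normal -0.800 0.037 -0.598
outer loop
vertex -2.858 0.09 -0.334
vertex -3.297 0.345 0.269
vertex -2.926 0.863 -0.195
endloop
endfacet
facet normal -0.201 0.156 -0.967
outer loop
vertex -2.858 0.09 -0.334
vertex -2.926 0.863 -0.195
vertex -2.225 0.557 -0.39
endloop
endfacet
facet normal 0.225 -0.411 -0.884
outer loop
vertex -2.858 0.09 -0.334
vertex -2.225 0.557 -0.39
vertex -2.164 -0.15 -0.046
endloop
endfacet
facet normal 0.271 -0.953 0.134
outer loop
vertex -2.827 -0.281 0.361
vertex -2.164 -0.15 -0.046
vertex -2.174 -0.043 0.735
endloop
endfacet
facet normal -0.755 -0.505 0.419
outer loop
vertex -3.297 0.345 0.269
vertex -2.827 -0.281 0.361
vertex -2.875 0.263 0.93
endloop
endfacet
facet normal -0.844 0.530 -0.083
outer loop
vertex -2.926 0.863 -0.195
vertex -3.297 0.345 0.269
vertex -2.936 0.97 0.586
endloop
endfacet
facet normal 0.126 0.722 -0.680
outer loop
vertex -2.225 0.557 -0.39
vertex -2.926 0.863 -0.195
vertex -2.273 1.101 0.179
endloop
endfacet
facet normal 0.816 -0.195 -0.545
outer loop
vertex -2.164 -0.15 -0.046
vertex -2.225 0.557 -0.39
vertex -1.803 0.475 0.271
endloop
endfacet

endsolid


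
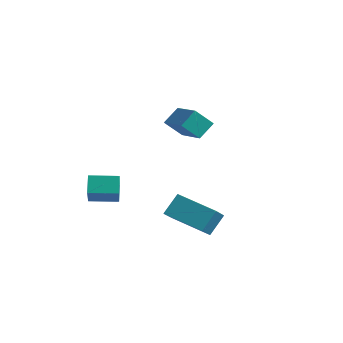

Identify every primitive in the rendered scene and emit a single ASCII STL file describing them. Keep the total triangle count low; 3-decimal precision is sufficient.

solid 
facet normal -0.467 -0.523 0.712
outer loop
vertex -0.37 2.093 0.512
vertex -2.125 2.838 -0.092
vertex -0.493 1.212 -0.216
endloop
endfacet
facet normal 0.878 -0.372 0.302
outer loop
vertex 0.105 1.882 -1.128
vertex -0.37 2.093 0.512
vertex -0.493 1.212 -0.216
endloop
endfacet
facet normal -0.467 -0.523 0.712
outer loop
vertex -0.493 1.212 -0.216
vertex -2.125 2.838 -0.092
vertex -2.248 1.957 -0.82
endloop
endfacet
facet normal -0.107 -0.766 -0.633
outer loop
vertex -2.248 1.957 -0.82
vertex 0.105 1.882 -1.128
vertex -0.493 1.212 -0.216
endloop
endfacet
facet normal 0.107 0.766 0.633
outer loop
vertex -0.37 2.093 0.512
vertex -1.527 3.508 -1.004
vertex -2.125 2.838 -0.092
endloop
endfacet
facet normal 0.878 -0.372 0.302
outer loop
vertex 0.228 2.763 -0.4
vertex -0.37 2.093 0.512
vertex 0.105 1.882 -1.128
endloop
endfacet
facet normal 0.107 0.766 0.633
outer loop
vertex 0.228 2.763 -0.4
vertex -1.527 3.508 -1.004
vertex -0.37 2.093 0.512
endloop
endfacet
facet normal -0.878 0.372 -0.302
outer loop
vertex -2.125 2.838 -0.092
vertex -1.527 3.508 -1.004
vertex -2.248 1.957 -0.82
endloop
endfacet
facet normal -0.107 -0.766 -0.633
outer loop
vertex -1.65 2.627 -1.732
vertex 0.105 1.882 -1.128
vertex -2.248 1.957 -0.82
endloop
endfacet
facet normal -0.878 0.372 -0.302
outer loop
vertex -2.248 1.957 -0.82
vertex -1.527 3.508 -1.004
vertex -1.65 2.627 -1.732
endloop
endfacet
facet normal 0.467 0.523 -0.712
outer loop
vertex -1.65 2.627 -1.732
vertex 0.228 2.763 -0.4
vertex 0.105 1.882 -1.128
endloop
endfacet
facet normal 0.467 0.523 -0.712
outer loop
vertex -1.527 3.508 -1.004
vertex 0.228 2.763 -0.4
vertex -1.65 2.627 -1.732
endloop
endfacet
facet normal -0.748 -0.663 0.027
outer loop
vertex -2.113 -3.639 -3.445
vertex -2.565 -3.096 -2.642
vertex -3.222 -2.446 -4.878
endloop
endfacet
facet normal 0.423 -0.508 -0.750
outer loop
vertex -2.115 -1.464 -4.918
vertex -2.113 -3.639 -3.445
vertex -3.222 -2.446 -4.878
endloop
endfacet
facet normal -0.748 -0.663 0.027
outer loop
vertex -3.222 -2.446 -4.878
vertex -2.565 -3.096 -2.642
vertex -3.675 -1.902 -4.075
endloop
endfacet
facet normal -0.511 0.550 -0.661
outer loop
vertex -3.675 -1.902 -4.075
vertex -2.115 -1.464 -4.918
vertex -3.222 -2.446 -4.878
endloop
endfacet
facet normal 0.512 -0.550 0.660
outer loop
vertex -2.113 -3.639 -3.445
vertex -1.458 -2.114 -2.682
vertex -2.565 -3.096 -2.642
endloop
endfacet
facet normal 0.423 -0.508 -0.751
outer loop
vertex -1.005 -2.658 -3.485
vertex -2.113 -3.639 -3.445
vertex -2.115 -1.464 -4.918
endloop
endfacet
facet normal 0.511 -0.550 0.661
outer loop
vertex -1.005 -2.658 -3.485
vertex -1.458 -2.114 -2.682
vertex -2.113 -3.639 -3.445
endloop
endfacet
facet normal -0.423 0.508 0.751
outer loop
vertex -2.565 -3.096 -2.642
vertex -1.458 -2.114 -2.682
vertex -3.675 -1.902 -4.075
endloop
endfacet
facet normal -0.511 0.550 -0.660
outer loop
vertex -2.567 -0.921 -4.115
vertex -2.115 -1.464 -4.918
vertex -3.675 -1.902 -4.075
endloop
endfacet
facet normal -0.423 0.508 0.750
outer loop
vertex -3.675 -1.902 -4.075
vertex -1.458 -2.114 -2.682
vertex -2.567 -0.921 -4.115
endloop
endfacet
facet normal 0.748 0.663 -0.027
outer loop
vertex -2.567 -0.921 -4.115
vertex -1.005 -2.658 -3.485
vertex -2.115 -1.464 -4.918
endloop
endfacet
facet normal 0.748 0.663 -0.027
outer loop
vertex -1.458 -2.114 -2.682
vertex -1.005 -2.658 -3.485
vertex -2.567 -0.921 -4.115
endloop
endfacet
facet normal -0.942 -0.192 0.276
outer loop
vertex 2.166 -3.096 -3.515
vertex 2.279 -2.245 -2.539
vertex 1.643 -1.918 -4.481
endloop
endfacet
facet normal -0.087 -0.654 -0.751
outer loop
vertex 3.621 -1.515 -5.061
vertex 2.166 -3.096 -3.515
vertex 1.643 -1.918 -4.481
endloop
endfacet
facet normal -0.942 -0.192 0.276
outer loop
vertex 1.643 -1.918 -4.481
vertex 2.279 -2.245 -2.539
vertex 1.756 -1.067 -3.504
endloop
endfacet
facet normal -0.325 0.731 -0.600
outer loop
vertex 1.756 -1.067 -3.504
vertex 3.621 -1.515 -5.061
vertex 1.643 -1.918 -4.481
endloop
endfacet
facet normal 0.325 -0.731 0.600
outer loop
vertex 2.166 -3.096 -3.515
vertex 4.257 -1.842 -3.119
vertex 2.279 -2.245 -2.539
endloop
endfacet
facet normal -0.087 -0.654 -0.751
outer loop
vertex 4.144 -2.693 -4.096
vertex 2.166 -3.096 -3.515
vertex 3.621 -1.515 -5.061
endloop
endfacet
facet normal 0.325 -0.731 0.599
outer loop
vertex 4.144 -2.693 -4.096
vertex 4.257 -1.842 -3.119
vertex 2.166 -3.096 -3.515
endloop
endfacet
facet normal 0.087 0.654 0.751
outer loop
vertex 2.279 -2.245 -2.539
vertex 4.257 -1.842 -3.119
vertex 1.756 -1.067 -3.504
endloop
endfacet
facet normal -0.325 0.731 -0.600
outer loop
vertex 3.734 -0.664 -4.085
vertex 3.621 -1.515 -5.061
vertex 1.756 -1.067 -3.504
endloop
endfacet
facet normal 0.087 0.655 0.751
outer loop
vertex 1.756 -1.067 -3.504
vertex 4.257 -1.842 -3.119
vertex 3.734 -0.664 -4.085
endloop
endfacet
facet normal 0.942 0.192 -0.276
outer loop
vertex 3.734 -0.664 -4.085
vertex 4.144 -2.693 -4.096
vertex 3.621 -1.515 -5.061
endloop
endfacet
facet normal 0.942 0.192 -0.276
outer loop
vertex 4.257 -1.842 -3.119
vertex 4.144 -2.693 -4.096
vertex 3.734 -0.664 -4.085
endloop
endfacet

endsolid


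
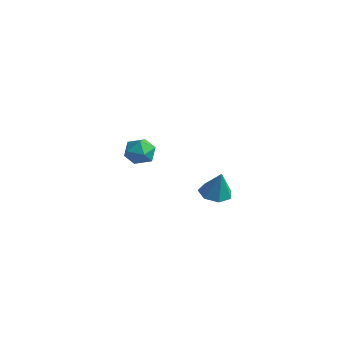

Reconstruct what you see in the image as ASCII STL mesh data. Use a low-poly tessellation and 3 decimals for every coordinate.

solid 
facet normal -0.506 0.861 0.050
outer loop
vertex -3.519 3.383 1.201
vertex -4.337 2.897 1.301
vertex -3.832 3.149 2.074
endloop
endfacet
facet normal 0.155 0.939 0.307
outer loop
vertex -3.519 3.383 1.201
vertex -3.832 3.149 2.074
vertex -2.903 3.065 1.861
endloop
endfacet
facet normal 0.615 0.760 -0.208
outer loop
vertex -3.519 3.383 1.201
vertex -2.903 3.065 1.861
vertex -2.833 2.761 0.957
endloop
endfacet
facet normal 0.240 0.572 -0.784
outer loop
vertex -3.519 3.383 1.201
vertex -2.833 2.761 0.957
vertex -3.719 2.657 0.61
endloop
endfacet
facet normal -0.453 0.634 -0.626
outer loop
vertex -3.519 3.383 1.201
vertex -3.719 2.657 0.61
vertex -4.337 2.897 1.301
endloop
endfacet
facet normal 0.237 0.479 0.845
outer loop
vertex -2.903 3.065 1.861
vertex -3.832 3.149 2.074
vertex -3.341 2.383 2.37
endloop
endfacet
facet normal -0.832 0.353 0.429
outer loop
vertex -3.832 3.149 2.074
vertex -4.337 2.897 1.301
vertex -4.227 2.279 2.023
endloop
endfacet
facet normal -0.748 -0.015 -0.664
outer loop
vertex -4.337 2.897 1.301
vertex -3.719 2.657 0.61
vertex -4.157 1.975 1.119
endloop
endfacet
facet normal 0.374 -0.116 -0.920
outer loop
vertex -3.719 2.657 0.61
vertex -2.833 2.761 0.957
vertex -3.228 1.891 0.906
endloop
endfacet
facet normal 0.982 0.189 0.012
outer loop
vertex -2.833 2.761 0.957
vertex -2.903 3.065 1.861
vertex -2.723 2.143 1.679
endloop
endfacet
facet normal -0.240 -0.572 0.784
outer loop
vertex -3.541 1.657 1.779
vertex -3.341 2.383 2.37
vertex -4.227 2.279 2.023
endloop
endfacet
facet normal -0.615 -0.760 0.208
outer loop
vertex -3.541 1.657 1.779
vertex -4.227 2.279 2.023
vertex -4.157 1.975 1.119
endloop
endfacet
facet normal -0.155 -0.939 -0.307
outer loop
vertex -3.541 1.657 1.779
vertex -4.157 1.975 1.119
vertex -3.228 1.891 0.906
endloop
endfacet
facet normal 0.506 -0.861 -0.050
outer loop
vertex -3.541 1.657 1.779
vertex -3.228 1.891 0.906
vertex -2.723 2.143 1.679
endloop
endfacet
facet normal 0.453 -0.634 0.626
outer loop
vertex -3.541 1.657 1.779
vertex -2.723 2.143 1.679
vertex -3.341 2.383 2.37
endloop
endfacet
facet normal -0.374 0.116 0.920
outer loop
vertex -4.227 2.279 2.023
vertex -3.341 2.383 2.37
vertex -3.832 3.149 2.074
endloop
endfacet
facet normal -0.982 -0.189 -0.012
outer loop
vertex -4.157 1.975 1.119
vertex -4.227 2.279 2.023
vertex -4.337 2.897 1.301
endloop
endfacet
facet normal -0.237 -0.479 -0.845
outer loop
vertex -3.228 1.891 0.906
vertex -4.157 1.975 1.119
vertex -3.719 2.657 0.61
endloop
endfacet
facet normal 0.832 -0.353 -0.429
outer loop
vertex -2.723 2.143 1.679
vertex -3.228 1.891 0.906
vertex -2.833 2.761 0.957
endloop
endfacet
facet normal 0.748 0.015 0.664
outer loop
vertex -3.341 2.383 2.37
vertex -2.723 2.143 1.679
vertex -2.903 3.065 1.861
endloop
endfacet
facet normal -0.312 0.017 -0.950
outer loop
vertex 4.128 1.14 1.3
vertex 3.403 1.553 1.545
vertex 4.165 1.894 1.301
endloop
endfacet
facet normal 0.989 -0.049 0.141
outer loop
vertex 4.128 1.14 1.3
vertex 4.165 1.894 1.301
vertex 3.897 1.527 3.055
endloop
endfacet
facet normal -0.311 0.016 -0.950
outer loop
vertex 4.165 1.894 1.301
vertex 3.403 1.553 1.545
vertex 3.628 2.391 1.485
endloop
endfacet
facet normal 0.702 0.668 0.247
outer loop
vertex 4.165 1.894 1.301
vertex 3.628 2.391 1.485
vertex 3.897 1.527 3.055
endloop
endfacet
facet normal -0.311 0.015 -0.950
outer loop
vertex 3.628 2.391 1.485
vertex 3.403 1.553 1.545
vertex 2.921 2.258 1.714
endloop
endfacet
facet normal -0.008 0.875 0.483
outer loop
vertex 3.628 2.391 1.485
vertex 2.921 2.258 1.714
vertex 3.897 1.527 3.055
endloop
endfacet
facet normal -0.310 0.016 -0.951
outer loop
vertex 2.921 2.258 1.714
vertex 3.403 1.553 1.545
vertex 2.577 1.594 1.815
endloop
endfacet
facet normal -0.610 0.419 0.672
outer loop
vertex 2.921 2.258 1.714
vertex 2.577 1.594 1.815
vertex 3.897 1.527 3.055
endloop
endfacet
facet normal -0.310 0.016 -0.951
outer loop
vertex 2.577 1.594 1.815
vertex 3.403 1.553 1.545
vertex 2.854 0.899 1.713
endloop
endfacet
facet normal -0.649 -0.357 0.672
outer loop
vertex 2.577 1.594 1.815
vertex 2.854 0.899 1.713
vertex 3.897 1.527 3.055
endloop
endfacet
facet normal -0.311 0.017 -0.950
outer loop
vertex 2.854 0.899 1.713
vertex 3.403 1.553 1.545
vertex 3.545 0.697 1.483
endloop
endfacet
facet normal -0.095 -0.871 0.481
outer loop
vertex 2.854 0.899 1.713
vertex 3.545 0.697 1.483
vertex 3.897 1.527 3.055
endloop
endfacet
facet normal -0.311 0.017 -0.950
outer loop
vertex 3.545 0.697 1.483
vertex 3.403 1.553 1.545
vertex 4.128 1.14 1.3
endloop
endfacet
facet normal 0.634 -0.733 0.245
outer loop
vertex 3.545 0.697 1.483
vertex 4.128 1.14 1.3
vertex 3.897 1.527 3.055
endloop
endfacet

endsolid


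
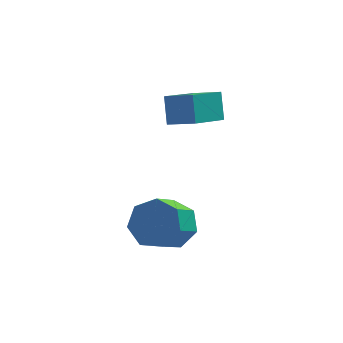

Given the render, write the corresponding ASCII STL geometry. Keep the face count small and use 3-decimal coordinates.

solid 
facet normal 0.429 0.626 -0.651
outer loop
vertex 1.093 0.899 -2.855
vertex 0.268 0.797 -3.497
vertex 0.416 1.496 -2.728
endloop
endfacet
facet normal 0.513 0.424 0.746
outer loop
vertex 1.093 0.899 -2.855
vertex 0.416 1.496 -2.728
vertex 0.396 -0.115 -1.8
endloop
endfacet
facet normal 0.514 0.423 0.746
outer loop
vertex 0.396 -0.115 -1.8
vertex 0.416 1.496 -2.728
vertex -0.28 0.483 -1.673
endloop
endfacet
facet normal -0.431 -0.625 0.651
outer loop
vertex 0.396 -0.115 -1.8
vertex -0.28 0.483 -1.673
vertex -0.428 -0.217 -2.443
endloop
endfacet
facet normal 0.429 0.626 -0.651
outer loop
vertex 0.416 1.496 -2.728
vertex 0.268 0.797 -3.497
vertex -0.372 1.566 -3.18
endloop
endfacet
facet normal -0.260 0.776 0.574
outer loop
vertex 0.416 1.496 -2.728
vertex -0.372 1.566 -3.18
vertex -0.28 0.483 -1.673
endloop
endfacet
facet normal -0.260 0.776 0.574
outer loop
vertex -0.28 0.483 -1.673
vertex -0.372 1.566 -3.18
vertex -1.068 0.553 -2.125
endloop
endfacet
facet normal -0.429 -0.626 0.651
outer loop
vertex -0.28 0.483 -1.673
vertex -1.068 0.553 -2.125
vertex -0.428 -0.217 -2.443
endloop
endfacet
facet normal 0.429 0.626 -0.651
outer loop
vertex -0.372 1.566 -3.18
vertex 0.268 0.797 -3.497
vertex -0.678 1.057 -3.871
endloop
endfacet
facet normal -0.838 0.545 -0.030
outer loop
vertex -0.372 1.566 -3.18
vertex -0.678 1.057 -3.871
vertex -1.068 0.553 -2.125
endloop
endfacet
facet normal -0.838 0.545 -0.030
outer loop
vertex -1.068 0.553 -2.125
vertex -0.678 1.057 -3.871
vertex -1.374 0.044 -2.816
endloop
endfacet
facet normal -0.429 -0.626 0.651
outer loop
vertex -1.068 0.553 -2.125
vertex -1.374 0.044 -2.816
vertex -0.428 -0.217 -2.443
endloop
endfacet
facet normal 0.429 0.626 -0.651
outer loop
vertex -0.678 1.057 -3.871
vertex 0.268 0.797 -3.497
vertex -0.272 0.352 -4.281
endloop
endfacet
facet normal -0.785 -0.097 -0.611
outer loop
vertex -0.678 1.057 -3.871
vertex -0.272 0.352 -4.281
vertex -1.374 0.044 -2.816
endloop
endfacet
facet normal -0.785 -0.097 -0.611
outer loop
vertex -1.374 0.044 -2.816
vertex -0.272 0.352 -4.281
vertex -0.968 -0.661 -3.226
endloop
endfacet
facet normal -0.429 -0.626 0.651
outer loop
vertex -1.374 0.044 -2.816
vertex -0.968 -0.661 -3.226
vertex -0.428 -0.217 -2.443
endloop
endfacet
facet normal 0.430 0.625 -0.651
outer loop
vertex -0.272 0.352 -4.281
vertex 0.268 0.797 -3.497
vertex 0.541 -0.019 -4.1
endloop
endfacet
facet normal -0.141 -0.666 -0.732
outer loop
vertex -0.272 0.352 -4.281
vertex 0.541 -0.019 -4.1
vertex -0.968 -0.661 -3.226
endloop
endfacet
facet normal -0.141 -0.666 -0.732
outer loop
vertex -0.968 -0.661 -3.226
vertex 0.541 -0.019 -4.1
vertex -0.155 -1.032 -3.045
endloop
endfacet
facet normal -0.430 -0.625 0.651
outer loop
vertex -0.968 -0.661 -3.226
vertex -0.155 -1.032 -3.045
vertex -0.428 -0.217 -2.443
endloop
endfacet
facet normal 0.429 0.625 -0.652
outer loop
vertex 0.541 -0.019 -4.1
vertex 0.268 0.797 -3.497
vertex 1.148 0.225 -3.466
endloop
endfacet
facet normal 0.610 -0.733 -0.302
outer loop
vertex 0.541 -0.019 -4.1
vertex 1.148 0.225 -3.466
vertex -0.155 -1.032 -3.045
endloop
endfacet
facet normal 0.609 -0.733 -0.302
outer loop
vertex -0.155 -1.032 -3.045
vertex 1.148 0.225 -3.466
vertex 0.452 -0.789 -2.411
endloop
endfacet
facet normal -0.430 -0.625 0.651
outer loop
vertex -0.155 -1.032 -3.045
vertex 0.452 -0.789 -2.411
vertex -0.428 -0.217 -2.443
endloop
endfacet
facet normal 0.430 0.626 -0.651
outer loop
vertex 1.148 0.225 -3.466
vertex 0.268 0.797 -3.497
vertex 1.093 0.899 -2.855
endloop
endfacet
facet normal 0.901 -0.249 0.355
outer loop
vertex 1.148 0.225 -3.466
vertex 1.093 0.899 -2.855
vertex 0.452 -0.789 -2.411
endloop
endfacet
facet normal 0.901 -0.248 0.356
outer loop
vertex 0.452 -0.789 -2.411
vertex 1.093 0.899 -2.855
vertex 0.396 -0.115 -1.8
endloop
endfacet
facet normal -0.430 -0.626 0.651
outer loop
vertex 0.452 -0.789 -2.411
vertex 0.396 -0.115 -1.8
vertex -0.428 -0.217 -2.443
endloop
endfacet
facet normal -0.779 0.489 -0.392
outer loop
vertex 0.272 3.851 1.267
vertex 1.448 5.049 0.423
vertex 0.31 3.106 0.263
endloop
endfacet
facet normal -0.626 -0.638 0.450
outer loop
vertex 1.292 2.491 0.757
vertex 0.272 3.851 1.267
vertex 0.31 3.106 0.263
endloop
endfacet
facet normal -0.780 0.489 -0.392
outer loop
vertex 0.31 3.106 0.263
vertex 1.448 5.049 0.423
vertex 1.486 4.305 -0.581
endloop
endfacet
facet normal 0.031 -0.595 -0.803
outer loop
vertex 1.486 4.305 -0.581
vertex 1.292 2.491 0.757
vertex 0.31 3.106 0.263
endloop
endfacet
facet normal -0.031 0.596 0.803
outer loop
vertex 0.272 3.851 1.267
vertex 2.43 4.434 0.917
vertex 1.448 5.049 0.423
endloop
endfacet
facet normal -0.626 -0.638 0.449
outer loop
vertex 1.254 3.235 1.761
vertex 0.272 3.851 1.267
vertex 1.292 2.491 0.757
endloop
endfacet
facet normal -0.031 0.595 0.803
outer loop
vertex 1.254 3.235 1.761
vertex 2.43 4.434 0.917
vertex 0.272 3.851 1.267
endloop
endfacet
facet normal 0.625 0.638 -0.449
outer loop
vertex 1.448 5.049 0.423
vertex 2.43 4.434 0.917
vertex 1.486 4.305 -0.581
endloop
endfacet
facet normal 0.030 -0.595 -0.803
outer loop
vertex 2.468 3.689 -0.087
vertex 1.292 2.491 0.757
vertex 1.486 4.305 -0.581
endloop
endfacet
facet normal 0.626 0.637 -0.449
outer loop
vertex 1.486 4.305 -0.581
vertex 2.43 4.434 0.917
vertex 2.468 3.689 -0.087
endloop
endfacet
facet normal 0.779 -0.489 0.392
outer loop
vertex 2.468 3.689 -0.087
vertex 1.254 3.235 1.761
vertex 1.292 2.491 0.757
endloop
endfacet
facet normal 0.779 -0.489 0.392
outer loop
vertex 2.43 4.434 0.917
vertex 1.254 3.235 1.761
vertex 2.468 3.689 -0.087
endloop
endfacet

endsolid


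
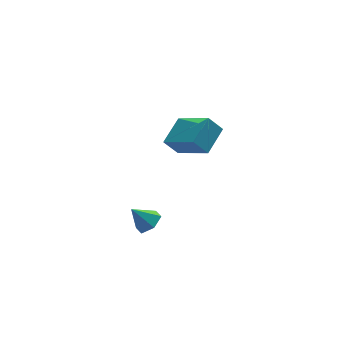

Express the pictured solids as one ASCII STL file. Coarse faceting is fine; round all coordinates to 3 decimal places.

solid 
facet normal -0.631 -0.649 -0.424
outer loop
vertex 2.695 2.572 1.579
vertex 2.118 2.661 2.302
vertex 1.859 3.93 0.744
endloop
endfacet
facet normal 0.621 -0.096 -0.778
outer loop
vertex 2.742 4.839 1.338
vertex 2.695 2.572 1.579
vertex 1.859 3.93 0.744
endloop
endfacet
facet normal -0.630 -0.650 -0.425
outer loop
vertex 1.859 3.93 0.744
vertex 2.118 2.661 2.302
vertex 1.281 4.018 1.467
endloop
endfacet
facet normal -0.465 0.754 -0.463
outer loop
vertex 1.281 4.018 1.467
vertex 2.742 4.839 1.338
vertex 1.859 3.93 0.744
endloop
endfacet
facet normal 0.465 -0.754 0.464
outer loop
vertex 2.695 2.572 1.579
vertex 3.001 3.57 2.896
vertex 2.118 2.661 2.302
endloop
endfacet
facet normal 0.621 -0.096 -0.778
outer loop
vertex 3.579 3.482 2.173
vertex 2.695 2.572 1.579
vertex 2.742 4.839 1.338
endloop
endfacet
facet normal 0.465 -0.754 0.464
outer loop
vertex 3.579 3.482 2.173
vertex 3.001 3.57 2.896
vertex 2.695 2.572 1.579
endloop
endfacet
facet normal -0.621 0.095 0.778
outer loop
vertex 2.118 2.661 2.302
vertex 3.001 3.57 2.896
vertex 1.281 4.018 1.467
endloop
endfacet
facet normal -0.465 0.754 -0.464
outer loop
vertex 2.165 4.928 2.061
vertex 2.742 4.839 1.338
vertex 1.281 4.018 1.467
endloop
endfacet
facet normal -0.621 0.096 0.778
outer loop
vertex 1.281 4.018 1.467
vertex 3.001 3.57 2.896
vertex 2.165 4.928 2.061
endloop
endfacet
facet normal 0.631 0.650 0.424
outer loop
vertex 2.165 4.928 2.061
vertex 3.579 3.482 2.173
vertex 2.742 4.839 1.338
endloop
endfacet
facet normal 0.631 0.649 0.425
outer loop
vertex 3.001 3.57 2.896
vertex 3.579 3.482 2.173
vertex 2.165 4.928 2.061
endloop
endfacet
facet normal 0.616 -0.145 -0.774
outer loop
vertex -0.241 -1.126 1.382
vertex -0.679 -0.943 0.999
vertex -0.289 -0.536 1.233
endloop
endfacet
facet normal 0.409 0.255 0.876
outer loop
vertex -0.241 -1.126 1.382
vertex -0.289 -0.536 1.233
vertex -1.301 -0.797 1.781
endloop
endfacet
facet normal 0.616 -0.145 -0.774
outer loop
vertex -0.289 -0.536 1.233
vertex -0.679 -0.943 0.999
vertex -0.727 -0.353 0.85
endloop
endfacet
facet normal 0.000 0.902 0.431
outer loop
vertex -0.289 -0.536 1.233
vertex -0.727 -0.353 0.85
vertex -1.301 -0.797 1.781
endloop
endfacet
facet normal 0.616 -0.145 -0.774
outer loop
vertex -0.727 -0.353 0.85
vertex -0.679 -0.943 0.999
vertex -1.117 -0.76 0.616
endloop
endfacet
facet normal -0.694 0.715 -0.087
outer loop
vertex -0.727 -0.353 0.85
vertex -1.117 -0.76 0.616
vertex -1.301 -0.797 1.781
endloop
endfacet
facet normal 0.617 -0.144 -0.774
outer loop
vertex -1.117 -0.76 0.616
vertex -0.679 -0.943 0.999
vertex -1.068 -1.35 0.765
endloop
endfacet
facet normal -0.980 -0.121 -0.159
outer loop
vertex -1.117 -0.76 0.616
vertex -1.068 -1.35 0.765
vertex -1.301 -0.797 1.781
endloop
endfacet
facet normal 0.617 -0.144 -0.774
outer loop
vertex -1.068 -1.35 0.765
vertex -0.679 -0.943 0.999
vertex -0.63 -1.533 1.148
endloop
endfacet
facet normal -0.572 -0.768 0.287
outer loop
vertex -1.068 -1.35 0.765
vertex -0.63 -1.533 1.148
vertex -1.301 -0.797 1.781
endloop
endfacet
facet normal 0.617 -0.144 -0.774
outer loop
vertex -0.63 -1.533 1.148
vertex -0.679 -0.943 0.999
vertex -0.241 -1.126 1.382
endloop
endfacet
facet normal 0.123 -0.580 0.805
outer loop
vertex -0.63 -1.533 1.148
vertex -0.241 -1.126 1.382
vertex -1.301 -0.797 1.781
endloop
endfacet

endsolid


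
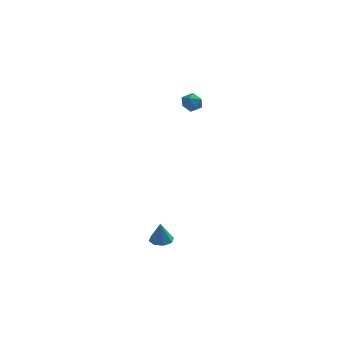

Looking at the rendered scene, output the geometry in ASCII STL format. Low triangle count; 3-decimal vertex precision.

solid 
facet normal 0.005 0.159 -0.987
outer loop
vertex -1.92 -2.334 -4.43
vertex -2.517 -2.079 -4.392
vertex -1.913 -1.843 -4.351
endloop
endfacet
facet normal 0.903 -0.081 0.422
outer loop
vertex -1.92 -2.334 -4.43
vertex -1.913 -1.843 -4.351
vertex -2.523 -2.281 -3.128
endloop
endfacet
facet normal 0.006 0.157 -0.988
outer loop
vertex -1.913 -1.843 -4.351
vertex -2.517 -2.079 -4.392
vertex -2.259 -1.49 -4.297
endloop
endfacet
facet normal 0.648 0.555 0.522
outer loop
vertex -1.913 -1.843 -4.351
vertex -2.259 -1.49 -4.297
vertex -2.523 -2.281 -3.128
endloop
endfacet
facet normal 0.005 0.157 -0.988
outer loop
vertex -2.259 -1.49 -4.297
vertex -2.517 -2.079 -4.392
vertex -2.756 -1.482 -4.298
endloop
endfacet
facet normal 0.012 0.827 0.562
outer loop
vertex -2.259 -1.49 -4.297
vertex -2.756 -1.482 -4.298
vertex -2.523 -2.281 -3.128
endloop
endfacet
facet normal 0.004 0.157 -0.988
outer loop
vertex -2.756 -1.482 -4.298
vertex -2.517 -2.079 -4.392
vertex -3.114 -1.824 -4.354
endloop
endfacet
facet normal -0.631 0.576 0.519
outer loop
vertex -2.756 -1.482 -4.298
vertex -3.114 -1.824 -4.354
vertex -2.523 -2.281 -3.128
endloop
endfacet
facet normal 0.005 0.158 -0.987
outer loop
vertex -3.114 -1.824 -4.354
vertex -2.517 -2.079 -4.392
vertex -3.121 -2.316 -4.433
endloop
endfacet
facet normal -0.907 -0.054 0.417
outer loop
vertex -3.114 -1.824 -4.354
vertex -3.121 -2.316 -4.433
vertex -2.523 -2.281 -3.128
endloop
endfacet
facet normal 0.005 0.157 -0.988
outer loop
vertex -3.121 -2.316 -4.433
vertex -2.517 -2.079 -4.392
vertex -2.775 -2.668 -4.487
endloop
endfacet
facet normal -0.652 -0.689 0.317
outer loop
vertex -3.121 -2.316 -4.433
vertex -2.775 -2.668 -4.487
vertex -2.523 -2.281 -3.128
endloop
endfacet
facet normal 0.005 0.157 -0.988
outer loop
vertex -2.775 -2.668 -4.487
vertex -2.517 -2.079 -4.392
vertex -2.277 -2.676 -4.486
endloop
endfacet
facet normal -0.016 -0.961 0.277
outer loop
vertex -2.775 -2.668 -4.487
vertex -2.277 -2.676 -4.486
vertex -2.523 -2.281 -3.128
endloop
endfacet
facet normal 0.004 0.157 -0.988
outer loop
vertex -2.277 -2.676 -4.486
vertex -2.517 -2.079 -4.392
vertex -1.92 -2.334 -4.43
endloop
endfacet
facet normal 0.629 -0.709 0.320
outer loop
vertex -2.277 -2.676 -4.486
vertex -1.92 -2.334 -4.43
vertex -2.523 -2.281 -3.128
endloop
endfacet
facet normal -0.512 0.732 -0.449
outer loop
vertex -1.741 2.859 3.161
vertex -2.308 2.546 3.297
vertex -2.06 2.984 3.728
endloop
endfacet
facet normal 0.092 0.982 -0.165
outer loop
vertex -1.741 2.859 3.161
vertex -2.06 2.984 3.728
vertex -1.401 2.922 3.725
endloop
endfacet
facet normal 0.637 0.623 -0.454
outer loop
vertex -1.741 2.859 3.161
vertex -1.401 2.922 3.725
vertex -1.241 2.445 3.294
endloop
endfacet
facet normal 0.370 0.152 -0.916
outer loop
vertex -1.741 2.859 3.161
vertex -1.241 2.445 3.294
vertex -1.802 2.213 3.029
endloop
endfacet
facet normal -0.340 0.219 -0.914
outer loop
vertex -1.741 2.859 3.161
vertex -1.802 2.213 3.029
vertex -2.308 2.546 3.297
endloop
endfacet
facet normal 0.082 0.841 0.536
outer loop
vertex -1.401 2.922 3.725
vertex -2.06 2.984 3.728
vertex -1.758 2.647 4.211
endloop
endfacet
facet normal -0.897 0.436 0.073
outer loop
vertex -2.06 2.984 3.728
vertex -2.308 2.546 3.297
vertex -2.319 2.415 3.946
endloop
endfacet
facet normal -0.619 -0.395 -0.678
outer loop
vertex -2.308 2.546 3.297
vertex -1.802 2.213 3.029
vertex -2.159 1.938 3.515
endloop
endfacet
facet normal 0.530 -0.503 -0.682
outer loop
vertex -1.802 2.213 3.029
vertex -1.241 2.445 3.294
vertex -1.5 1.876 3.512
endloop
endfacet
facet normal 0.963 0.261 0.069
outer loop
vertex -1.241 2.445 3.294
vertex -1.401 2.922 3.725
vertex -1.252 2.314 3.943
endloop
endfacet
facet normal -0.370 -0.152 0.916
outer loop
vertex -1.819 2.001 4.079
vertex -1.758 2.647 4.211
vertex -2.319 2.415 3.946
endloop
endfacet
facet normal -0.637 -0.623 0.454
outer loop
vertex -1.819 2.001 4.079
vertex -2.319 2.415 3.946
vertex -2.159 1.938 3.515
endloop
endfacet
facet normal -0.092 -0.982 0.165
outer loop
vertex -1.819 2.001 4.079
vertex -2.159 1.938 3.515
vertex -1.5 1.876 3.512
endloop
endfacet
facet normal 0.512 -0.732 0.449
outer loop
vertex -1.819 2.001 4.079
vertex -1.5 1.876 3.512
vertex -1.252 2.314 3.943
endloop
endfacet
facet normal 0.340 -0.219 0.914
outer loop
vertex -1.819 2.001 4.079
vertex -1.252 2.314 3.943
vertex -1.758 2.647 4.211
endloop
endfacet
facet normal -0.530 0.503 0.682
outer loop
vertex -2.319 2.415 3.946
vertex -1.758 2.647 4.211
vertex -2.06 2.984 3.728
endloop
endfacet
facet normal -0.963 -0.261 -0.069
outer loop
vertex -2.159 1.938 3.515
vertex -2.319 2.415 3.946
vertex -2.308 2.546 3.297
endloop
endfacet
facet normal -0.082 -0.841 -0.536
outer loop
vertex -1.5 1.876 3.512
vertex -2.159 1.938 3.515
vertex -1.802 2.213 3.029
endloop
endfacet
facet normal 0.897 -0.436 -0.073
outer loop
vertex -1.252 2.314 3.943
vertex -1.5 1.876 3.512
vertex -1.241 2.445 3.294
endloop
endfacet
facet normal 0.619 0.395 0.678
outer loop
vertex -1.758 2.647 4.211
vertex -1.252 2.314 3.943
vertex -1.401 2.922 3.725
endloop
endfacet

endsolid


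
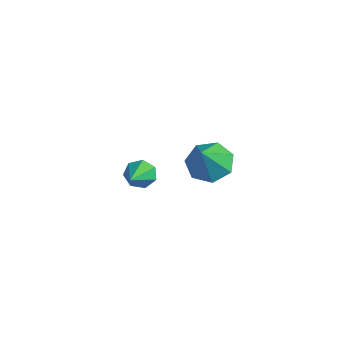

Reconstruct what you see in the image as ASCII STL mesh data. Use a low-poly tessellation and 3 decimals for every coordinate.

solid 
facet normal -0.404 0.455 -0.794
outer loop
vertex -3.427 2.876 -0.197
vertex -4.29 2.426 -0.016
vertex -3.967 3.299 0.32
endloop
endfacet
facet normal 0.774 0.468 0.426
outer loop
vertex -3.427 2.876 -0.197
vertex -3.967 3.299 0.32
vertex -3.55 1.594 1.436
endloop
endfacet
facet normal -0.404 0.455 -0.794
outer loop
vertex -3.967 3.299 0.32
vertex -4.29 2.426 -0.016
vertex -4.75 3.065 0.584
endloop
endfacet
facet normal 0.108 0.563 0.819
outer loop
vertex -3.967 3.299 0.32
vertex -4.75 3.065 0.584
vertex -3.55 1.594 1.436
endloop
endfacet
facet normal -0.404 0.454 -0.794
outer loop
vertex -4.75 3.065 0.584
vertex -4.29 2.426 -0.016
vertex -5.186 2.349 0.396
endloop
endfacet
facet normal -0.507 0.083 0.858
outer loop
vertex -4.75 3.065 0.584
vertex -5.186 2.349 0.396
vertex -3.55 1.594 1.436
endloop
endfacet
facet normal -0.404 0.455 -0.794
outer loop
vertex -5.186 2.349 0.396
vertex -4.29 2.426 -0.016
vertex -4.948 1.691 -0.102
endloop
endfacet
facet normal -0.606 -0.608 0.513
outer loop
vertex -5.186 2.349 0.396
vertex -4.948 1.691 -0.102
vertex -3.55 1.594 1.436
endloop
endfacet
facet normal -0.404 0.455 -0.794
outer loop
vertex -4.948 1.691 -0.102
vertex -4.29 2.426 -0.016
vertex -4.213 1.587 -0.536
endloop
endfacet
facet normal -0.115 -0.992 0.042
outer loop
vertex -4.948 1.691 -0.102
vertex -4.213 1.587 -0.536
vertex -3.55 1.594 1.436
endloop
endfacet
facet normal -0.404 0.455 -0.794
outer loop
vertex -4.213 1.587 -0.536
vertex -4.29 2.426 -0.016
vertex -3.537 2.114 -0.578
endloop
endfacet
facet normal 0.595 -0.779 -0.197
outer loop
vertex -4.213 1.587 -0.536
vertex -3.537 2.114 -0.578
vertex -3.55 1.594 1.436
endloop
endfacet
facet normal -0.404 0.455 -0.794
outer loop
vertex -3.537 2.114 -0.578
vertex -4.29 2.426 -0.016
vertex -3.427 2.876 -0.197
endloop
endfacet
facet normal 0.991 -0.130 -0.027
outer loop
vertex -3.537 2.114 -0.578
vertex -3.427 2.876 -0.197
vertex -3.55 1.594 1.436
endloop
endfacet
facet normal -0.639 0.569 -0.518
outer loop
vertex -1.503 -1.497 2.625
vertex -1.971 -1.892 2.769
vertex -1.775 -1.384 3.085
endloop
endfacet
facet normal 0.750 0.590 0.298
outer loop
vertex -1.503 -1.497 2.625
vertex -1.775 -1.384 3.085
vertex -0.809 -2.928 3.711
endloop
endfacet
facet normal -0.638 0.569 -0.519
outer loop
vertex -1.775 -1.384 3.085
vertex -1.971 -1.892 2.769
vertex -2.196 -1.654 3.307
endloop
endfacet
facet normal 0.167 0.458 0.873
outer loop
vertex -1.775 -1.384 3.085
vertex -2.196 -1.654 3.307
vertex -0.809 -2.928 3.711
endloop
endfacet
facet normal -0.640 0.568 -0.519
outer loop
vertex -2.196 -1.654 3.307
vertex -1.971 -1.892 2.769
vertex -2.447 -2.104 3.124
endloop
endfacet
facet normal -0.398 -0.146 0.906
outer loop
vertex -2.196 -1.654 3.307
vertex -2.447 -2.104 3.124
vertex -0.809 -2.928 3.711
endloop
endfacet
facet normal -0.639 0.569 -0.517
outer loop
vertex -2.447 -2.104 3.124
vertex -1.971 -1.892 2.769
vertex -2.34 -2.394 2.673
endloop
endfacet
facet normal -0.520 -0.769 0.371
outer loop
vertex -2.447 -2.104 3.124
vertex -2.34 -2.394 2.673
vertex -0.809 -2.928 3.711
endloop
endfacet
facet normal -0.640 0.569 -0.516
outer loop
vertex -2.34 -2.394 2.673
vertex -1.971 -1.892 2.769
vertex -1.956 -2.306 2.294
endloop
endfacet
facet normal -0.107 -0.939 -0.326
outer loop
vertex -2.34 -2.394 2.673
vertex -1.956 -2.306 2.294
vertex -0.809 -2.928 3.711
endloop
endfacet
facet normal -0.639 0.570 -0.517
outer loop
vertex -1.956 -2.306 2.294
vertex -1.971 -1.892 2.769
vertex -1.583 -1.907 2.273
endloop
endfacet
facet normal 0.530 -0.530 -0.662
outer loop
vertex -1.956 -2.306 2.294
vertex -1.583 -1.907 2.273
vertex -0.809 -2.928 3.711
endloop
endfacet
facet normal -0.639 0.569 -0.517
outer loop
vertex -1.583 -1.907 2.273
vertex -1.971 -1.892 2.769
vertex -1.503 -1.497 2.625
endloop
endfacet
facet normal 0.911 0.151 -0.383
outer loop
vertex -1.583 -1.907 2.273
vertex -1.503 -1.497 2.625
vertex -0.809 -2.928 3.711
endloop
endfacet

endsolid


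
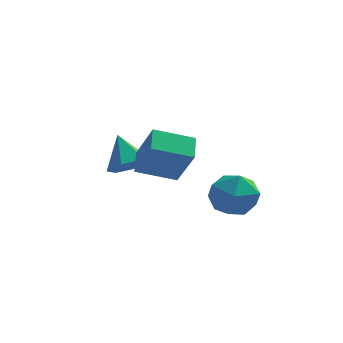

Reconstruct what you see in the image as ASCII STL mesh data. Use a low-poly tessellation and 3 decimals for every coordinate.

solid 
facet normal -0.926 -0.376 -0.015
outer loop
vertex 1.614 1.448 -1.123
vertex 1.929 0.677 -1.236
vertex 1.799 0.967 -0.458
endloop
endfacet
facet normal -0.894 0.206 0.398
outer loop
vertex 1.614 1.448 -1.123
vertex 1.799 0.967 -0.458
vertex 1.991 1.787 -0.451
endloop
endfacet
facet normal -0.664 0.748 -0.005
outer loop
vertex 1.614 1.448 -1.123
vertex 1.991 1.787 -0.451
vertex 2.239 2.002 -1.225
endloop
endfacet
facet normal -0.553 0.502 -0.665
outer loop
vertex 1.614 1.448 -1.123
vertex 2.239 2.002 -1.225
vertex 2.201 1.316 -1.711
endloop
endfacet
facet normal -0.716 -0.194 -0.671
outer loop
vertex 1.614 1.448 -1.123
vertex 2.201 1.316 -1.711
vertex 1.929 0.677 -1.236
endloop
endfacet
facet normal -0.410 0.088 0.908
outer loop
vertex 1.991 1.787 -0.451
vertex 1.799 0.967 -0.458
vertex 2.539 1.224 -0.149
endloop
endfacet
facet normal -0.461 -0.854 0.241
outer loop
vertex 1.799 0.967 -0.458
vertex 1.929 0.677 -1.236
vertex 2.501 0.538 -0.635
endloop
endfacet
facet normal -0.121 -0.558 -0.821
outer loop
vertex 1.929 0.677 -1.236
vertex 2.201 1.316 -1.711
vertex 2.749 0.753 -1.409
endloop
endfacet
facet normal 0.142 0.567 -0.811
outer loop
vertex 2.201 1.316 -1.711
vertex 2.239 2.002 -1.225
vertex 2.941 1.573 -1.402
endloop
endfacet
facet normal -0.035 0.966 0.257
outer loop
vertex 2.239 2.002 -1.225
vertex 1.991 1.787 -0.451
vertex 2.811 1.863 -0.624
endloop
endfacet
facet normal 0.553 -0.502 0.665
outer loop
vertex 3.126 1.092 -0.737
vertex 2.539 1.224 -0.149
vertex 2.501 0.538 -0.635
endloop
endfacet
facet normal 0.664 -0.748 0.005
outer loop
vertex 3.126 1.092 -0.737
vertex 2.501 0.538 -0.635
vertex 2.749 0.753 -1.409
endloop
endfacet
facet normal 0.894 -0.206 -0.398
outer loop
vertex 3.126 1.092 -0.737
vertex 2.749 0.753 -1.409
vertex 2.941 1.573 -1.402
endloop
endfacet
facet normal 0.926 0.376 0.015
outer loop
vertex 3.126 1.092 -0.737
vertex 2.941 1.573 -1.402
vertex 2.811 1.863 -0.624
endloop
endfacet
facet normal 0.716 0.194 0.671
outer loop
vertex 3.126 1.092 -0.737
vertex 2.811 1.863 -0.624
vertex 2.539 1.224 -0.149
endloop
endfacet
facet normal -0.142 -0.567 0.811
outer loop
vertex 2.501 0.538 -0.635
vertex 2.539 1.224 -0.149
vertex 1.799 0.967 -0.458
endloop
endfacet
facet normal 0.035 -0.966 -0.257
outer loop
vertex 2.749 0.753 -1.409
vertex 2.501 0.538 -0.635
vertex 1.929 0.677 -1.236
endloop
endfacet
facet normal 0.410 -0.088 -0.908
outer loop
vertex 2.941 1.573 -1.402
vertex 2.749 0.753 -1.409
vertex 2.201 1.316 -1.711
endloop
endfacet
facet normal 0.461 0.854 -0.241
outer loop
vertex 2.811 1.863 -0.624
vertex 2.941 1.573 -1.402
vertex 2.239 2.002 -1.225
endloop
endfacet
facet normal 0.121 0.558 0.821
outer loop
vertex 2.539 1.224 -0.149
vertex 2.811 1.863 -0.624
vertex 1.991 1.787 -0.451
endloop
endfacet
facet normal 0.410 -0.494 -0.767
outer loop
vertex -0.157 2.588 -0.424
vertex -0.76 2.249 -0.528
vertex -0.639 2.856 -0.854
endloop
endfacet
facet normal 0.353 0.919 0.177
outer loop
vertex -0.157 2.588 -0.424
vertex -0.639 2.856 -0.854
vertex -1.26 2.851 0.408
endloop
endfacet
facet normal 0.409 -0.494 -0.767
outer loop
vertex -0.639 2.856 -0.854
vertex -0.76 2.249 -0.528
vertex -1.243 2.517 -0.958
endloop
endfacet
facet normal -0.449 0.867 -0.217
outer loop
vertex -0.639 2.856 -0.854
vertex -1.243 2.517 -0.958
vertex -1.26 2.851 0.408
endloop
endfacet
facet normal 0.409 -0.494 -0.767
outer loop
vertex -1.243 2.517 -0.958
vertex -0.76 2.249 -0.528
vertex -1.364 1.91 -0.632
endloop
endfacet
facet normal -0.984 0.168 -0.053
outer loop
vertex -1.243 2.517 -0.958
vertex -1.364 1.91 -0.632
vertex -1.26 2.851 0.408
endloop
endfacet
facet normal 0.409 -0.493 -0.768
outer loop
vertex -1.364 1.91 -0.632
vertex -0.76 2.249 -0.528
vertex -0.881 1.641 -0.202
endloop
endfacet
facet normal -0.717 -0.480 0.506
outer loop
vertex -1.364 1.91 -0.632
vertex -0.881 1.641 -0.202
vertex -1.26 2.851 0.408
endloop
endfacet
facet normal 0.410 -0.493 -0.767
outer loop
vertex -0.881 1.641 -0.202
vertex -0.76 2.249 -0.528
vertex -0.278 1.981 -0.098
endloop
endfacet
facet normal 0.086 -0.427 0.900
outer loop
vertex -0.881 1.641 -0.202
vertex -0.278 1.981 -0.098
vertex -1.26 2.851 0.408
endloop
endfacet
facet normal 0.410 -0.494 -0.767
outer loop
vertex -0.278 1.981 -0.098
vertex -0.76 2.249 -0.528
vertex -0.157 2.588 -0.424
endloop
endfacet
facet normal 0.620 0.272 0.736
outer loop
vertex -0.278 1.981 -0.098
vertex -0.157 2.588 -0.424
vertex -1.26 2.851 0.408
endloop
endfacet
facet normal -0.415 0.366 -0.833
outer loop
vertex 0.016 -0.479 1.271
vertex 1.088 -0.13 0.89
vertex 0.12 -1.204 0.901
endloop
endfacet
facet normal -0.901 -0.293 0.320
outer loop
vertex 0.672 -1.69 2.01
vertex 0.016 -0.479 1.271
vertex 0.12 -1.204 0.901
endloop
endfacet
facet normal -0.414 0.365 -0.834
outer loop
vertex 0.12 -1.204 0.901
vertex 1.088 -0.13 0.89
vertex 1.192 -0.855 0.521
endloop
endfacet
facet normal 0.128 -0.883 -0.451
outer loop
vertex 1.192 -0.855 0.521
vertex 0.672 -1.69 2.01
vertex 0.12 -1.204 0.901
endloop
endfacet
facet normal -0.127 0.884 0.451
outer loop
vertex 0.016 -0.479 1.271
vertex 1.64 -0.616 1.999
vertex 1.088 -0.13 0.89
endloop
endfacet
facet normal -0.901 -0.292 0.321
outer loop
vertex 0.568 -0.965 2.379
vertex 0.016 -0.479 1.271
vertex 0.672 -1.69 2.01
endloop
endfacet
facet normal -0.128 0.883 0.451
outer loop
vertex 0.568 -0.965 2.379
vertex 1.64 -0.616 1.999
vertex 0.016 -0.479 1.271
endloop
endfacet
facet normal 0.901 0.292 -0.320
outer loop
vertex 1.088 -0.13 0.89
vertex 1.64 -0.616 1.999
vertex 1.192 -0.855 0.521
endloop
endfacet
facet normal 0.127 -0.883 -0.451
outer loop
vertex 1.744 -1.341 1.629
vertex 0.672 -1.69 2.01
vertex 1.192 -0.855 0.521
endloop
endfacet
facet normal 0.901 0.293 -0.320
outer loop
vertex 1.192 -0.855 0.521
vertex 1.64 -0.616 1.999
vertex 1.744 -1.341 1.629
endloop
endfacet
facet normal 0.415 -0.365 0.834
outer loop
vertex 1.744 -1.341 1.629
vertex 0.568 -0.965 2.379
vertex 0.672 -1.69 2.01
endloop
endfacet
facet normal 0.414 -0.366 0.833
outer loop
vertex 1.64 -0.616 1.999
vertex 0.568 -0.965 2.379
vertex 1.744 -1.341 1.629
endloop
endfacet

endsolid
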